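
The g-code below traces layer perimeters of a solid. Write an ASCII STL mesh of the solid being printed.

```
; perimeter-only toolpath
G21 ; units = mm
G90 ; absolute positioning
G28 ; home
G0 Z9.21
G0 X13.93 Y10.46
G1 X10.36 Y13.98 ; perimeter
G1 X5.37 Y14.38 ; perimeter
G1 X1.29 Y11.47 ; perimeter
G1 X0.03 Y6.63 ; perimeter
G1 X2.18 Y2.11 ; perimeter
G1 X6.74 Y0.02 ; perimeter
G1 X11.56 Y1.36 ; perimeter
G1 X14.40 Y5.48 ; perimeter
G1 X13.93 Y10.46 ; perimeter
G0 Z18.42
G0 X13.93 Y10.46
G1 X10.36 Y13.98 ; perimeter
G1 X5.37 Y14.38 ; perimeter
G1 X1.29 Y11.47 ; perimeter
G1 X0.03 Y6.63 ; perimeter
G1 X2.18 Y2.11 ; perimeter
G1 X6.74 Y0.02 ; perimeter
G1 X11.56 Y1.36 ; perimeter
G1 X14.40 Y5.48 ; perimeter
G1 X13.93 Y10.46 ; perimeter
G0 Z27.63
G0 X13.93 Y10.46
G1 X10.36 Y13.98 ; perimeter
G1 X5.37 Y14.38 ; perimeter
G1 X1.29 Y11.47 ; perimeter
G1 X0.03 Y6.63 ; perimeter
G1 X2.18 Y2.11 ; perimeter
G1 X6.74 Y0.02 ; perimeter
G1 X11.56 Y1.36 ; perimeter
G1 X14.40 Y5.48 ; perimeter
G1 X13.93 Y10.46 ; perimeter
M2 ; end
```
solid part
  facet normal 0.0000 0.0000 -1.0000
    outer loop
      vertex 5.37 14.38 0.00
      vertex 10.36 13.98 0.00
      vertex 13.93 10.46 0.00
    endloop
  endfacet
  facet normal 0.0000 0.0000 -1.0000
    outer loop
      vertex 1.29 11.47 0.00
      vertex 5.37 14.38 0.00
      vertex 13.93 10.46 0.00
    endloop
  endfacet
  facet normal 0.0000 0.0000 -1.0000
    outer loop
      vertex 0.03 6.63 0.00
      vertex 1.29 11.47 0.00
      vertex 13.93 10.46 0.00
    endloop
  endfacet
  facet normal 0.0000 0.0000 -1.0000
    outer loop
      vertex 2.18 2.11 0.00
      vertex 0.03 6.63 0.00
      vertex 13.93 10.46 0.00
    endloop
  endfacet
  facet normal 0.0000 0.0000 -1.0000
    outer loop
      vertex 6.74 0.02 0.00
      vertex 2.18 2.11 0.00
      vertex 13.93 10.46 0.00
    endloop
  endfacet
  facet normal 0.0000 0.0000 -1.0000
    outer loop
      vertex 11.56 1.36 0.00
      vertex 6.74 0.02 0.00
      vertex 13.93 10.46 0.00
    endloop
  endfacet
  facet normal 0.0000 0.0000 -1.0000
    outer loop
      vertex 14.40 5.48 0.00
      vertex 11.56 1.36 0.00
      vertex 13.93 10.46 0.00
    endloop
  endfacet
  facet normal 0.0000 0.0000 1.0000
    outer loop
      vertex 13.93 10.46 27.63
      vertex 10.36 13.98 27.63
      vertex 5.37 14.38 27.63
    endloop
  endfacet
  facet normal 0.0000 0.0000 1.0000
    outer loop
      vertex 13.93 10.46 27.63
      vertex 5.37 14.38 27.63
      vertex 1.29 11.47 27.63
    endloop
  endfacet
  facet normal 0.0000 0.0000 1.0000
    outer loop
      vertex 13.93 10.46 27.63
      vertex 1.29 11.47 27.63
      vertex 0.03 6.63 27.63
    endloop
  endfacet
  facet normal 0.0000 0.0000 1.0000
    outer loop
      vertex 13.93 10.46 27.63
      vertex 0.03 6.63 27.63
      vertex 2.18 2.11 27.63
    endloop
  endfacet
  facet normal 0.0000 0.0000 1.0000
    outer loop
      vertex 13.93 10.46 27.63
      vertex 2.18 2.11 27.63
      vertex 6.74 0.02 27.63
    endloop
  endfacet
  facet normal 0.0000 0.0000 1.0000
    outer loop
      vertex 13.93 10.46 27.63
      vertex 6.74 0.02 27.63
      vertex 11.56 1.36 27.63
    endloop
  endfacet
  facet normal 0.0000 0.0000 1.0000
    outer loop
      vertex 13.93 10.46 27.63
      vertex 11.56 1.36 27.63
      vertex 14.40 5.48 27.63
    endloop
  endfacet
  facet normal 0.7021 0.7121 0.0000
    outer loop
      vertex 13.93 10.46 0.00
      vertex 10.36 13.98 0.00
      vertex 10.36 13.98 27.63
    endloop
  endfacet
  facet normal 0.7021 0.7121 0.0000
    outer loop
      vertex 13.93 10.46 0.00
      vertex 10.36 13.98 27.63
      vertex 13.93 10.46 27.63
    endloop
  endfacet
  facet normal 0.0799 0.9968 0.0000
    outer loop
      vertex 10.36 13.98 0.00
      vertex 5.37 14.38 0.00
      vertex 5.37 14.38 27.63
    endloop
  endfacet
  facet normal 0.0799 0.9968 0.0000
    outer loop
      vertex 10.36 13.98 0.00
      vertex 5.37 14.38 27.63
      vertex 10.36 13.98 27.63
    endloop
  endfacet
  facet normal -0.5807 0.8141 0.0000
    outer loop
      vertex 5.37 14.38 0.00
      vertex 1.29 11.47 0.00
      vertex 1.29 11.47 27.63
    endloop
  endfacet
  facet normal -0.5807 0.8141 0.0000
    outer loop
      vertex 5.37 14.38 0.00
      vertex 1.29 11.47 27.63
      vertex 5.37 14.38 27.63
    endloop
  endfacet
  facet normal -0.9677 0.2519 0.0000
    outer loop
      vertex 1.29 11.47 0.00
      vertex 0.03 6.63 0.00
      vertex 0.03 6.63 27.63
    endloop
  endfacet
  facet normal -0.9677 0.2519 0.0000
    outer loop
      vertex 1.29 11.47 0.00
      vertex 0.03 6.63 27.63
      vertex 1.29 11.47 27.63
    endloop
  endfacet
  facet normal -0.9030 -0.4295 0.0000
    outer loop
      vertex 0.03 6.63 0.00
      vertex 2.18 2.11 0.00
      vertex 2.18 2.11 27.63
    endloop
  endfacet
  facet normal -0.9030 -0.4295 0.0000
    outer loop
      vertex 0.03 6.63 0.00
      vertex 2.18 2.11 27.63
      vertex 0.03 6.63 27.63
    endloop
  endfacet
  facet normal -0.4167 -0.9091 0.0000
    outer loop
      vertex 2.18 2.11 0.00
      vertex 6.74 0.02 0.00
      vertex 6.74 0.02 27.63
    endloop
  endfacet
  facet normal -0.4167 -0.9091 0.0000
    outer loop
      vertex 2.18 2.11 0.00
      vertex 6.74 0.02 27.63
      vertex 2.18 2.11 27.63
    endloop
  endfacet
  facet normal 0.2679 -0.9635 0.0000
    outer loop
      vertex 6.74 0.02 0.00
      vertex 11.56 1.36 0.00
      vertex 11.56 1.36 27.63
    endloop
  endfacet
  facet normal 0.2679 -0.9635 0.0000
    outer loop
      vertex 6.74 0.02 0.00
      vertex 11.56 1.36 27.63
      vertex 6.74 0.02 27.63
    endloop
  endfacet
  facet normal 0.8233 -0.5675 0.0000
    outer loop
      vertex 11.56 1.36 0.00
      vertex 14.40 5.48 0.00
      vertex 14.40 5.48 27.63
    endloop
  endfacet
  facet normal 0.8233 -0.5675 0.0000
    outer loop
      vertex 11.56 1.36 0.00
      vertex 14.40 5.48 27.63
      vertex 11.56 1.36 27.63
    endloop
  endfacet
  facet normal 0.9956 0.0940 0.0000
    outer loop
      vertex 14.40 5.48 0.00
      vertex 13.93 10.46 0.00
      vertex 13.93 10.46 27.63
    endloop
  endfacet
  facet normal 0.9956 0.0940 0.0000
    outer loop
      vertex 14.40 5.48 0.00
      vertex 13.93 10.46 27.63
      vertex 14.40 5.48 27.63
    endloop
  endfacet
endsolid part

The G0 Z moves step by Δz≈9.21 mm. Every layer's G1 loop is the same polygon, so the solid is a straight extrusion of it from z=0 to z≈27.6. Closing with flat bottom and top caps and triangulating gives 32 facets — a regular 9-sided prism (a cylinder approximated with 9 flat sides), circumscribed radius ≈ 7.32 mm, height ≈ 27.6 mm.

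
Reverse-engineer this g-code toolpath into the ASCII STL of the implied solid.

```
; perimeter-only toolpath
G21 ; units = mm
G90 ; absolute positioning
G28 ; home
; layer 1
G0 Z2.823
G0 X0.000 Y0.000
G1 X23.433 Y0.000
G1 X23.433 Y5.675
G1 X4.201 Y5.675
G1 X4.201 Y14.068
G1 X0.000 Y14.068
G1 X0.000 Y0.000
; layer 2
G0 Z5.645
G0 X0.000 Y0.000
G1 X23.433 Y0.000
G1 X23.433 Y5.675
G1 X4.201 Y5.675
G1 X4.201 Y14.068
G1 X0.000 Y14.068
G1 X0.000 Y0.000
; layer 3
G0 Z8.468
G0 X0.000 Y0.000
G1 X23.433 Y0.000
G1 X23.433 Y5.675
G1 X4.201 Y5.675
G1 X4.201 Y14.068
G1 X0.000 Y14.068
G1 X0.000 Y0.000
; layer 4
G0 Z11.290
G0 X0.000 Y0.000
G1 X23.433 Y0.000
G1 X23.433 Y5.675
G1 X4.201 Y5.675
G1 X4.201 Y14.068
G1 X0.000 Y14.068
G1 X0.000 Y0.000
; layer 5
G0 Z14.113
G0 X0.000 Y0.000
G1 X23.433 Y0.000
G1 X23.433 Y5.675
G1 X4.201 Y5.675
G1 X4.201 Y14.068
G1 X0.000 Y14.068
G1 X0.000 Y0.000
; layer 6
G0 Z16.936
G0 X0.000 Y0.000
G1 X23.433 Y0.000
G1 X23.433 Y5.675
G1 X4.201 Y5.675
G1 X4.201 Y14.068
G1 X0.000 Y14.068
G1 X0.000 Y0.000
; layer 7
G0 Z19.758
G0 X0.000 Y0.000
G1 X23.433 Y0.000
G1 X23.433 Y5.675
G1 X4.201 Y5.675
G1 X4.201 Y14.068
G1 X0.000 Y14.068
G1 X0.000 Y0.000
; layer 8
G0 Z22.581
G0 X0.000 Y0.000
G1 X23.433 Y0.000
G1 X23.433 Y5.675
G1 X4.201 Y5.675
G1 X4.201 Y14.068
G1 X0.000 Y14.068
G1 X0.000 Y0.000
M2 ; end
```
solid part
  facet normal 0.0000 0.0000 -1.0000
    outer loop
      vertex 23.433 5.675 0.000
      vertex 23.433 0.000 0.000
      vertex 0.000 0.000 0.000
    endloop
  endfacet
  facet normal 0.0000 0.0000 -1.0000
    outer loop
      vertex 4.201 5.675 0.000
      vertex 23.433 5.675 0.000
      vertex 0.000 0.000 0.000
    endloop
  endfacet
  facet normal 0.0000 0.0000 -1.0000
    outer loop
      vertex 4.201 14.068 0.000
      vertex 4.201 5.675 0.000
      vertex 0.000 0.000 0.000
    endloop
  endfacet
  facet normal 0.0000 0.0000 -1.0000
    outer loop
      vertex 0.000 14.068 0.000
      vertex 4.201 14.068 0.000
      vertex 0.000 0.000 0.000
    endloop
  endfacet
  facet normal 0.0000 0.0000 1.0000
    outer loop
      vertex 0.000 0.000 22.581
      vertex 23.433 0.000 22.581
      vertex 23.433 5.675 22.581
    endloop
  endfacet
  facet normal 0.0000 0.0000 1.0000
    outer loop
      vertex 0.000 0.000 22.581
      vertex 23.433 5.675 22.581
      vertex 4.201 5.675 22.581
    endloop
  endfacet
  facet normal 0.0000 0.0000 1.0000
    outer loop
      vertex 0.000 0.000 22.581
      vertex 4.201 5.675 22.581
      vertex 4.201 14.068 22.581
    endloop
  endfacet
  facet normal 0.0000 0.0000 1.0000
    outer loop
      vertex 0.000 0.000 22.581
      vertex 4.201 14.068 22.581
      vertex 0.000 14.068 22.581
    endloop
  endfacet
  facet normal 0.0000 -1.0000 0.0000
    outer loop
      vertex 0.000 0.000 0.000
      vertex 23.433 0.000 0.000
      vertex 23.433 0.000 22.581
    endloop
  endfacet
  facet normal 0.0000 -1.0000 0.0000
    outer loop
      vertex 0.000 0.000 0.000
      vertex 23.433 0.000 22.581
      vertex 0.000 0.000 22.581
    endloop
  endfacet
  facet normal 1.0000 0.0000 0.0000
    outer loop
      vertex 23.433 0.000 0.000
      vertex 23.433 5.675 0.000
      vertex 23.433 5.675 22.581
    endloop
  endfacet
  facet normal 1.0000 0.0000 0.0000
    outer loop
      vertex 23.433 0.000 0.000
      vertex 23.433 5.675 22.581
      vertex 23.433 0.000 22.581
    endloop
  endfacet
  facet normal 0.0000 1.0000 0.0000
    outer loop
      vertex 23.433 5.675 0.000
      vertex 4.201 5.675 0.000
      vertex 4.201 5.675 22.581
    endloop
  endfacet
  facet normal 0.0000 1.0000 0.0000
    outer loop
      vertex 23.433 5.675 0.000
      vertex 4.201 5.675 22.581
      vertex 23.433 5.675 22.581
    endloop
  endfacet
  facet normal 1.0000 0.0000 0.0000
    outer loop
      vertex 4.201 5.675 0.000
      vertex 4.201 14.068 0.000
      vertex 4.201 14.068 22.581
    endloop
  endfacet
  facet normal 1.0000 0.0000 0.0000
    outer loop
      vertex 4.201 5.675 0.000
      vertex 4.201 14.068 22.581
      vertex 4.201 5.675 22.581
    endloop
  endfacet
  facet normal 0.0000 1.0000 0.0000
    outer loop
      vertex 4.201 14.068 0.000
      vertex 0.000 14.068 0.000
      vertex 0.000 14.068 22.581
    endloop
  endfacet
  facet normal 0.0000 1.0000 0.0000
    outer loop
      vertex 4.201 14.068 0.000
      vertex 0.000 14.068 22.581
      vertex 4.201 14.068 22.581
    endloop
  endfacet
  facet normal -1.0000 0.0000 0.0000
    outer loop
      vertex 0.000 14.068 0.000
      vertex 0.000 0.000 0.000
      vertex 0.000 0.000 22.581
    endloop
  endfacet
  facet normal -1.0000 0.0000 0.0000
    outer loop
      vertex 0.000 14.068 0.000
      vertex 0.000 0.000 22.581
      vertex 0.000 14.068 22.581
    endloop
  endfacet
endsolid part

The G0 Z moves step by Δz≈2.823 mm. Every layer's G1 loop is the same polygon, so the solid is a straight extrusion of it from z=0 to z≈22.6. Closing with flat bottom and top caps and triangulating gives 20 facets — an L-shaped prism: outer 23.4 × 14.1 mm, arm thicknesses ≈ 5.67 mm (horizontal) and 4.2 mm (vertical), extruded 22.6 mm in z.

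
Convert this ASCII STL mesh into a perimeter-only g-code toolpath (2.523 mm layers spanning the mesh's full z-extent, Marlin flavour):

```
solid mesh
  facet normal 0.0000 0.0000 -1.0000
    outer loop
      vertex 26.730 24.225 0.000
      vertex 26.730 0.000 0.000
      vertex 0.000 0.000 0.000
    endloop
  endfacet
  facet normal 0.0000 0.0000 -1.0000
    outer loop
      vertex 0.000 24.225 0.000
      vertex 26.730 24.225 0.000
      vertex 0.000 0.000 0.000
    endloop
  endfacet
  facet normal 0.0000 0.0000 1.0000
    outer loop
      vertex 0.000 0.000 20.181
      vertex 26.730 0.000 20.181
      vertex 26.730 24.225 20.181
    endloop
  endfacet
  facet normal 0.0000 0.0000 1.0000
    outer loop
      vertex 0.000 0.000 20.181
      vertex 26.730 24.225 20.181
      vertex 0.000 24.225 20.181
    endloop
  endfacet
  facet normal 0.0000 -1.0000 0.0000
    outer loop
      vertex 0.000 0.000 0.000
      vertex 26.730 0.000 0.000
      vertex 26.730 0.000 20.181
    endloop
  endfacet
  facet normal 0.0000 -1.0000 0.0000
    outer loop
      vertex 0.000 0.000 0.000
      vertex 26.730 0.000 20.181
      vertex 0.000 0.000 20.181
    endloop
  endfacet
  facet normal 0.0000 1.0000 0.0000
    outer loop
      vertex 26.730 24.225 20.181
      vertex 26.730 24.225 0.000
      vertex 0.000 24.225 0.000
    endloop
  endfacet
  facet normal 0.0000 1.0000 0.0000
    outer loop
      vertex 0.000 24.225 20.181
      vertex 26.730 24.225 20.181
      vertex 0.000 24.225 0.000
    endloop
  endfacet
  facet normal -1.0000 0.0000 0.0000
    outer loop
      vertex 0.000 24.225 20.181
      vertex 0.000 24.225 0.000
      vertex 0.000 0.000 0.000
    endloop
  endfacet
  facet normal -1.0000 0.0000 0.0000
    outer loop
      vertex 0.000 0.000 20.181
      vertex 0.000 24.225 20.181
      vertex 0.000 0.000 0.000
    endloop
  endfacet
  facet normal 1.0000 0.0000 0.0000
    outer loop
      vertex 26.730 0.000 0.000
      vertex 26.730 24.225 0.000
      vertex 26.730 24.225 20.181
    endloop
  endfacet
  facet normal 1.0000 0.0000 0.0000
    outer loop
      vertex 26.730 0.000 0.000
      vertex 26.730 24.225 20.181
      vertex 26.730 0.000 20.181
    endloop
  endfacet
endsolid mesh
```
; perimeter-only toolpath
G21 ; units = mm
G90 ; absolute positioning
G28 ; home
; layer 1
G0 Z2.523
G0 X0.000 Y0.000
G1 X26.730 Y0.000
G1 X26.730 Y24.225
G1 X0.000 Y24.225
G1 X0.000 Y0.000
; layer 2
G0 Z5.045
G0 X0.000 Y0.000
G1 X26.730 Y0.000
G1 X26.730 Y24.225
G1 X0.000 Y24.225
G1 X0.000 Y0.000
; layer 3
G0 Z7.568
G0 X0.000 Y0.000
G1 X26.730 Y0.000
G1 X26.730 Y24.225
G1 X0.000 Y24.225
G1 X0.000 Y0.000
; layer 4
G0 Z10.091
G0 X0.000 Y0.000
G1 X26.730 Y0.000
G1 X26.730 Y24.225
G1 X0.000 Y24.225
G1 X0.000 Y0.000
; layer 5
G0 Z12.613
G0 X0.000 Y0.000
G1 X26.730 Y0.000
G1 X26.730 Y24.225
G1 X0.000 Y24.225
G1 X0.000 Y0.000
; layer 6
G0 Z15.136
G0 X0.000 Y0.000
G1 X26.730 Y0.000
G1 X26.730 Y24.225
G1 X0.000 Y24.225
G1 X0.000 Y0.000
; layer 7
G0 Z17.658
G0 X0.000 Y0.000
G1 X26.730 Y0.000
G1 X26.730 Y24.225
G1 X0.000 Y24.225
G1 X0.000 Y0.000
; layer 8
G0 Z20.181
G0 X0.000 Y0.000
G1 X26.730 Y0.000
G1 X26.730 Y24.225
G1 X0.000 Y24.225
G1 X0.000 Y0.000
M2 ; end

The solid is a rectangular box, roughly 26.7 × 24.2 mm footprint and 20.2 mm tall. Slicing at Δz = 2.523 mm — 8 equal slices spanning the solid's height, so layer i sits at z = i·h/8 — gives 8 non-empty perimeters. Each is a 4-segment closed polygon; G0 lifts to the layer z and rapids to the start vertex, then G1 traces the edges.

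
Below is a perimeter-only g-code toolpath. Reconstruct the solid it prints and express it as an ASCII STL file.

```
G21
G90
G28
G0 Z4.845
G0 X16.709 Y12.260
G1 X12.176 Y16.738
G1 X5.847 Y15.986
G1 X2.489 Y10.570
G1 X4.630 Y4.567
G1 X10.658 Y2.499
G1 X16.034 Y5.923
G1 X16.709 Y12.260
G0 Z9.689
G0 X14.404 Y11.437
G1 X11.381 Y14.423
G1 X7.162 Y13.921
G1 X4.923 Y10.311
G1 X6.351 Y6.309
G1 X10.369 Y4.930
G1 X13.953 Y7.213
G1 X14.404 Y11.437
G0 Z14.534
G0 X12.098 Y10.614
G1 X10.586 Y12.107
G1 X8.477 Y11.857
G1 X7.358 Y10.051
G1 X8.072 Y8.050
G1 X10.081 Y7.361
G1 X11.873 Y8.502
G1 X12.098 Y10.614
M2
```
solid part
  facet normal 0.0000 0.0000 -1.0000
    outer loop
      vertex 4.532 18.051 0.000
      vertex 12.970 19.054 0.000
      vertex 19.015 13.082 0.000
    endloop
  endfacet
  facet normal 0.0000 0.0000 -1.0000
    outer loop
      vertex 0.055 10.829 0.000
      vertex 4.532 18.051 0.000
      vertex 19.015 13.082 0.000
    endloop
  endfacet
  facet normal 0.0000 0.0000 -1.0000
    outer loop
      vertex 2.910 2.826 0.000
      vertex 0.055 10.829 0.000
      vertex 19.015 13.082 0.000
    endloop
  endfacet
  facet normal 0.0000 0.0000 -1.0000
    outer loop
      vertex 10.947 0.068 0.000
      vertex 2.910 2.826 0.000
      vertex 19.015 13.082 0.000
    endloop
  endfacet
  facet normal 0.0000 0.0000 -1.0000
    outer loop
      vertex 18.115 4.633 0.000
      vertex 10.947 0.068 0.000
      vertex 19.015 13.082 0.000
    endloop
  endfacet
  facet normal 0.6396 0.6474 0.4144
    outer loop
      vertex 19.015 13.082 0.000
      vertex 12.970 19.054 0.000
      vertex 9.792 9.792 19.378
    endloop
  endfacet
  facet normal -0.1074 0.9038 0.4143
    outer loop
      vertex 12.970 19.054 0.000
      vertex 4.532 18.051 0.000
      vertex 9.792 9.792 19.378
    endloop
  endfacet
  facet normal -0.7735 0.4795 0.4143
    outer loop
      vertex 4.532 18.051 0.000
      vertex 0.055 10.829 0.000
      vertex 9.792 9.792 19.378
    endloop
  endfacet
  facet normal -0.8572 -0.3058 0.4144
    outer loop
      vertex 0.055 10.829 0.000
      vertex 2.910 2.826 0.000
      vertex 9.792 9.792 19.378
    endloop
  endfacet
  facet normal -0.2954 -0.8608 0.4144
    outer loop
      vertex 2.910 2.826 0.000
      vertex 10.947 0.068 0.000
      vertex 9.792 9.792 19.378
    endloop
  endfacet
  facet normal 0.4889 -0.7677 0.4144
    outer loop
      vertex 10.947 0.068 0.000
      vertex 18.115 4.633 0.000
      vertex 9.792 9.792 19.378
    endloop
  endfacet
  facet normal 0.9050 -0.0964 0.4144
    outer loop
      vertex 18.115 4.633 0.000
      vertex 19.015 13.082 0.000
      vertex 9.792 9.792 19.378
    endloop
  endfacet
endsolid part

The G0 Z moves step by Δz≈4.845 mm. The G1 loops shrink linearly with z, so the solid tapers from its base footprint up to z≈19.4. Closing with a flat bottom cap and the tapered top and triangulating gives 12 facets — a regular 7-sided pyramid, base circumscribed radius ≈ 9.79 mm, apex at z ≈ 19.4 mm.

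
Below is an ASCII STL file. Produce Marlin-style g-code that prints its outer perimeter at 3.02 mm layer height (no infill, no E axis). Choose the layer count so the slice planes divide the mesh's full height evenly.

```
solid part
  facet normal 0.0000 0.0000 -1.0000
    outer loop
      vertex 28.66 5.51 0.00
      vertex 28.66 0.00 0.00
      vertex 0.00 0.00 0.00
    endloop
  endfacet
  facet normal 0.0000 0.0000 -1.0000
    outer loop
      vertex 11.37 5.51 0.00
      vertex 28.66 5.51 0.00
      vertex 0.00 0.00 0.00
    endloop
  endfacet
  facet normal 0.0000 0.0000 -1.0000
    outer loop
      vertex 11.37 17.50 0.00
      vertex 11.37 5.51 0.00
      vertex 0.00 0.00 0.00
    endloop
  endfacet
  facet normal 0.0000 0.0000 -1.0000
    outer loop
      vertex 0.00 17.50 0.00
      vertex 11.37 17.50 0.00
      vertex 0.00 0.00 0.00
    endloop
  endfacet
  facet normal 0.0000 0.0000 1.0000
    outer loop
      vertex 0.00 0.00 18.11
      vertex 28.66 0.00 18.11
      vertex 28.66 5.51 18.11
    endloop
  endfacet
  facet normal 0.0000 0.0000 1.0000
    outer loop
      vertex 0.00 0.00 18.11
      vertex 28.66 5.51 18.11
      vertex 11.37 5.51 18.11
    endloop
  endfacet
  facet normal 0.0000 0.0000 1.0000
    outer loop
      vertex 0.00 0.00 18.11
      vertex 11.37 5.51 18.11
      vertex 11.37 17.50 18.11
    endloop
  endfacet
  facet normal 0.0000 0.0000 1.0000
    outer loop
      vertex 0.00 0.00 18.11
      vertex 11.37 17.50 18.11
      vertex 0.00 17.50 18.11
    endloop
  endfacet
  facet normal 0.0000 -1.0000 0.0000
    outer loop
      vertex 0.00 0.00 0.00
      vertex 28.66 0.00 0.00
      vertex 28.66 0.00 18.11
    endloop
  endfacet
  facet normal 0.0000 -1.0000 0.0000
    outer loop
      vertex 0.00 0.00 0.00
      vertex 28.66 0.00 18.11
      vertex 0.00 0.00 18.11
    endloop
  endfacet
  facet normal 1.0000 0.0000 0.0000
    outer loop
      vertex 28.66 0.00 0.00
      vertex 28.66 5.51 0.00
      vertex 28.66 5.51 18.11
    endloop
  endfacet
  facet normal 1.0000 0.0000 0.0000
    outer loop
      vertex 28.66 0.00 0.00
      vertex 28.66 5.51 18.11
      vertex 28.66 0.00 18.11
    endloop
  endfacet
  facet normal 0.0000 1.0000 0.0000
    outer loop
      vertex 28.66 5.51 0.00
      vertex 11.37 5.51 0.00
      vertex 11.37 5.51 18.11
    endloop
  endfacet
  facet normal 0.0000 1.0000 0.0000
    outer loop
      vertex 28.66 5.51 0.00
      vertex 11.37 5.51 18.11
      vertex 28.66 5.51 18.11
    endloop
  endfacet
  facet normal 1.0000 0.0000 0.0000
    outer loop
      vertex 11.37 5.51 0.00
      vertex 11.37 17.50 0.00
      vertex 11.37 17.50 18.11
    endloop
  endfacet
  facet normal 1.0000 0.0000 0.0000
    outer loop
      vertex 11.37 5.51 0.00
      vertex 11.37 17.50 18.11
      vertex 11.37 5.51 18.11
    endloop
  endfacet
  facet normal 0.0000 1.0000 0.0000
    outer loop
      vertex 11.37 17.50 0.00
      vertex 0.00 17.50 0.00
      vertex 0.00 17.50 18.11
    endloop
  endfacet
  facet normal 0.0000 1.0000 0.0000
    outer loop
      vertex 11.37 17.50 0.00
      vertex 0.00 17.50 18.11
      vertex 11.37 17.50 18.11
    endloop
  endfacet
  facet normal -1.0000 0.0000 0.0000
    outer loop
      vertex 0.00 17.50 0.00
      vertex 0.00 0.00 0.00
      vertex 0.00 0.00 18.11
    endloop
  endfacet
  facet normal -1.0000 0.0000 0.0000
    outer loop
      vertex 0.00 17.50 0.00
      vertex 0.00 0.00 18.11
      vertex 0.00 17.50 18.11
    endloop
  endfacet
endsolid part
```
; perimeter-only toolpath
G21 ; units = mm
G90 ; absolute positioning
G28 ; home
; layer 1
G0 Z3.02
G0 X0.00 Y0.00
G1 X28.66 Y0.00
G1 X28.66 Y5.51
G1 X11.37 Y5.51
G1 X11.37 Y17.50
G1 X0.00 Y17.50
G1 X0.00 Y0.00
; layer 2
G0 Z6.04
G0 X0.00 Y0.00
G1 X28.66 Y0.00
G1 X28.66 Y5.51
G1 X11.37 Y5.51
G1 X11.37 Y17.50
G1 X0.00 Y17.50
G1 X0.00 Y0.00
; layer 3
G0 Z9.05
G0 X0.00 Y0.00
G1 X28.66 Y0.00
G1 X28.66 Y5.51
G1 X11.37 Y5.51
G1 X11.37 Y17.50
G1 X0.00 Y17.50
G1 X0.00 Y0.00
; layer 4
G0 Z12.07
G0 X0.00 Y0.00
G1 X28.66 Y0.00
G1 X28.66 Y5.51
G1 X11.37 Y5.51
G1 X11.37 Y17.50
G1 X0.00 Y17.50
G1 X0.00 Y0.00
; layer 5
G0 Z15.09
G0 X0.00 Y0.00
G1 X28.66 Y0.00
G1 X28.66 Y5.51
G1 X11.37 Y5.51
G1 X11.37 Y17.50
G1 X0.00 Y17.50
G1 X0.00 Y0.00
; layer 6
G0 Z18.11
G0 X0.00 Y0.00
G1 X28.66 Y0.00
G1 X28.66 Y5.51
G1 X11.37 Y5.51
G1 X11.37 Y17.50
G1 X0.00 Y17.50
G1 X0.00 Y0.00
M2 ; end

The solid is an L-shaped prism: outer 28.7 × 17.5 mm, arm thicknesses ≈ 5.51 mm (horizontal) and 11.4 mm (vertical), extruded 18.1 mm in z. Slicing at Δz = 3.02 mm — 6 equal slices spanning the solid's height, so layer i sits at z = i·h/6 — gives 6 non-empty perimeters. Each is a 6-segment closed polygon; G0 lifts to the layer z and rapids to the start vertex, then G1 traces the edges.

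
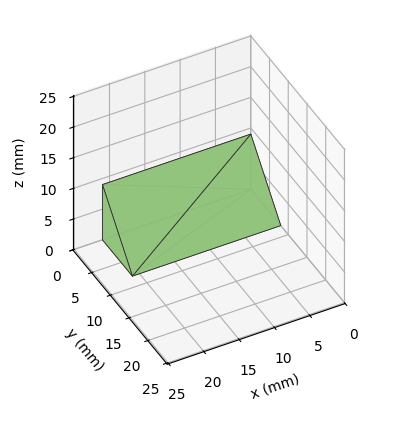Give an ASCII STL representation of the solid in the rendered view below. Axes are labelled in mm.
Reading the render: the shape is a wedge (ramp): 21 × 8 mm base, rising to 9 mm along the y=0 edge and sloping linearly to z=0 at y=8 (dimensions read to the nearest mm from the axis ticks). For the STL, each face is triangulated and given an outward normal.

solid part
  facet normal 0.0000 0.0000 -1.0000
    outer loop
      vertex 21.0 8.0 0.0
      vertex 21.0 0.0 0.0
      vertex 0.0 0.0 0.0
    endloop
  endfacet
  facet normal 0.0000 0.0000 -1.0000
    outer loop
      vertex 0.0 8.0 0.0
      vertex 21.0 8.0 0.0
      vertex 0.0 0.0 0.0
    endloop
  endfacet
  facet normal 0.0000 -1.0000 0.0000
    outer loop
      vertex 0.0 0.0 0.0
      vertex 21.0 0.0 0.0
      vertex 21.0 0.0 9.0
    endloop
  endfacet
  facet normal 0.0000 -1.0000 0.0000
    outer loop
      vertex 0.0 0.0 0.0
      vertex 21.0 0.0 9.0
      vertex 0.0 0.0 9.0
    endloop
  endfacet
  facet normal 0.0000 0.7474 0.6644
    outer loop
      vertex 0.0 0.0 9.0
      vertex 21.0 0.0 9.0
      vertex 21.0 8.0 0.0
    endloop
  endfacet
  facet normal 0.0000 0.7474 0.6644
    outer loop
      vertex 0.0 0.0 9.0
      vertex 21.0 8.0 0.0
      vertex 0.0 8.0 0.0
    endloop
  endfacet
  facet normal -1.0000 0.0000 0.0000
    outer loop
      vertex 0.0 0.0 9.0
      vertex 0.0 8.0 0.0
      vertex 0.0 0.0 0.0
    endloop
  endfacet
  facet normal 1.0000 0.0000 0.0000
    outer loop
      vertex 21.0 0.0 0.0
      vertex 21.0 8.0 0.0
      vertex 21.0 0.0 9.0
    endloop
  endfacet
endsolid part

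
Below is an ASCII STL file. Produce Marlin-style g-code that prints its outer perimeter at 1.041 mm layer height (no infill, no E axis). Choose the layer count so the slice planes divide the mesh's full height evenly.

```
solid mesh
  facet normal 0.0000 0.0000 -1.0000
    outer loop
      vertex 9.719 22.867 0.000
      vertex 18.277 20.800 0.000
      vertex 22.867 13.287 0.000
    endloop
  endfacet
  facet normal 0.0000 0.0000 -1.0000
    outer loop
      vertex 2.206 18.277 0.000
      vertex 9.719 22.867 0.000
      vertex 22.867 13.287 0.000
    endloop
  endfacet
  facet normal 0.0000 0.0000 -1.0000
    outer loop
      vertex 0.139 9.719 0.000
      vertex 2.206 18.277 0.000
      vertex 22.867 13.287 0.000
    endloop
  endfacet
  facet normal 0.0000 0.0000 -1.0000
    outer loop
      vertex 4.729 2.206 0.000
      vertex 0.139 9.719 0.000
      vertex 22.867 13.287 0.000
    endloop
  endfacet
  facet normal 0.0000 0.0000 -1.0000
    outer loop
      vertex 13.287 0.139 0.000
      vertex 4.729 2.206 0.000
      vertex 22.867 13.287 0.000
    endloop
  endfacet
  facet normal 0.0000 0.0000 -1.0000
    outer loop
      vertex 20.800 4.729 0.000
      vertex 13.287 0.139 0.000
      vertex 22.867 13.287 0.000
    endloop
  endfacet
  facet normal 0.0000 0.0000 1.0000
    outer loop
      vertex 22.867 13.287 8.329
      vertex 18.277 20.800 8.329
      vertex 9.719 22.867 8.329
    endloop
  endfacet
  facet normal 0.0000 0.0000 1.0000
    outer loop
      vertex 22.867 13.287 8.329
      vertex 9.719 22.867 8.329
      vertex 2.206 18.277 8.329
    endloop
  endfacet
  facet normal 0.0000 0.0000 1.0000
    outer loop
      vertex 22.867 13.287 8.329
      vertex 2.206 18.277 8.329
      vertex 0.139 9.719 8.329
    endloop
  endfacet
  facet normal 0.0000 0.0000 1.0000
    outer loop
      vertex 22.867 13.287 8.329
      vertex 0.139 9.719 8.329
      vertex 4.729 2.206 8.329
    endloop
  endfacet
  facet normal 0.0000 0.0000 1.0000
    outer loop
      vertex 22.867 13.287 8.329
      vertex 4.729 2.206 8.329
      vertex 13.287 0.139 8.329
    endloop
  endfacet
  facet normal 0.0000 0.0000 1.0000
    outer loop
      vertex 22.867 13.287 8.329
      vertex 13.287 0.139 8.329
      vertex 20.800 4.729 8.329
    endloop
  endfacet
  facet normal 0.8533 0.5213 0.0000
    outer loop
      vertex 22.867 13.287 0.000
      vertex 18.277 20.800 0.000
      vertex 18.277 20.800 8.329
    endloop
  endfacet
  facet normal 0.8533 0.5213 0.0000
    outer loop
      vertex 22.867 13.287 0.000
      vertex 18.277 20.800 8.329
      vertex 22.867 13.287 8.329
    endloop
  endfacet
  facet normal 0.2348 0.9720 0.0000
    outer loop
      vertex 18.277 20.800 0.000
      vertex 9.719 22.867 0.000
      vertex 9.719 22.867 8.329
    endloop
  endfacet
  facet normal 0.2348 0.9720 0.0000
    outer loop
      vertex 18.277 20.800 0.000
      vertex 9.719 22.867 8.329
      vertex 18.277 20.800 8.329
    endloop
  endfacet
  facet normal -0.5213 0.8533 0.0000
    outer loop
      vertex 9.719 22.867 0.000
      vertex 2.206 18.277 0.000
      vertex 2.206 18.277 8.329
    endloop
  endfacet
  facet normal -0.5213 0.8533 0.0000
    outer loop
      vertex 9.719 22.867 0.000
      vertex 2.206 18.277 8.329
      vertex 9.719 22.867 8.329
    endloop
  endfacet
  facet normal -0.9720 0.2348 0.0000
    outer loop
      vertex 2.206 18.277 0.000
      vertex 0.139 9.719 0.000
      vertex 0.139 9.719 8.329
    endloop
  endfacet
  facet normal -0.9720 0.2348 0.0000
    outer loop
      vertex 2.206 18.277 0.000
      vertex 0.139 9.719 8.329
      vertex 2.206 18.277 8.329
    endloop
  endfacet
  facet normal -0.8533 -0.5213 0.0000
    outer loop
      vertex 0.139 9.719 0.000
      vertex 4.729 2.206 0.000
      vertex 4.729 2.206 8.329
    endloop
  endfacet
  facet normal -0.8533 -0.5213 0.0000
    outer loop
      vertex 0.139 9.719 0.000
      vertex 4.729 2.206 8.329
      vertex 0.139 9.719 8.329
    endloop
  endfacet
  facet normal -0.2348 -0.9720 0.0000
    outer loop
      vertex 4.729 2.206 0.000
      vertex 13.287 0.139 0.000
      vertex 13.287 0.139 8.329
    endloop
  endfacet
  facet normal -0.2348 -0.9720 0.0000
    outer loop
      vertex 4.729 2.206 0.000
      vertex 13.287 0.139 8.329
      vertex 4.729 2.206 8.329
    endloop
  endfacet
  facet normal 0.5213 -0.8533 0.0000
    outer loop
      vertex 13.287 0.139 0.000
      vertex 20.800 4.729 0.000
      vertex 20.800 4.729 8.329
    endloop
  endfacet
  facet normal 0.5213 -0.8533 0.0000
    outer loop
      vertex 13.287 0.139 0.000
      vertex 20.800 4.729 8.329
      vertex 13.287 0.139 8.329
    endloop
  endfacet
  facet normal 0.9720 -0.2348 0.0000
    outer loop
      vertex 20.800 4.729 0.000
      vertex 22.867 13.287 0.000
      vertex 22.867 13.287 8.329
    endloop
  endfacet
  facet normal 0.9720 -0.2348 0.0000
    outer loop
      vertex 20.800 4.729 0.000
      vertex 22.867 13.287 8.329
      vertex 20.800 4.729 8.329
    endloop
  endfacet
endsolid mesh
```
; perimeter-only toolpath
G21 ; units = mm
G90 ; absolute positioning
G28 ; home
; layer 1
G0 Z1.041
G0 X22.867 Y13.287
G1 X18.277 Y20.800
G1 X9.719 Y22.867
G1 X2.206 Y18.277
G1 X0.139 Y9.719
G1 X4.729 Y2.206
G1 X13.287 Y0.139
G1 X20.800 Y4.729
G1 X22.867 Y13.287
; layer 2
G0 Z2.082
G0 X22.867 Y13.287
G1 X18.277 Y20.800
G1 X9.719 Y22.867
G1 X2.206 Y18.277
G1 X0.139 Y9.719
G1 X4.729 Y2.206
G1 X13.287 Y0.139
G1 X20.800 Y4.729
G1 X22.867 Y13.287
; layer 3
G0 Z3.123
G0 X22.867 Y13.287
G1 X18.277 Y20.800
G1 X9.719 Y22.867
G1 X2.206 Y18.277
G1 X0.139 Y9.719
G1 X4.729 Y2.206
G1 X13.287 Y0.139
G1 X20.800 Y4.729
G1 X22.867 Y13.287
; layer 4
G0 Z4.165
G0 X22.867 Y13.287
G1 X18.277 Y20.800
G1 X9.719 Y22.867
G1 X2.206 Y18.277
G1 X0.139 Y9.719
G1 X4.729 Y2.206
G1 X13.287 Y0.139
G1 X20.800 Y4.729
G1 X22.867 Y13.287
; layer 5
G0 Z5.206
G0 X22.867 Y13.287
G1 X18.277 Y20.800
G1 X9.719 Y22.867
G1 X2.206 Y18.277
G1 X0.139 Y9.719
G1 X4.729 Y2.206
G1 X13.287 Y0.139
G1 X20.800 Y4.729
G1 X22.867 Y13.287
; layer 6
G0 Z6.247
G0 X22.867 Y13.287
G1 X18.277 Y20.800
G1 X9.719 Y22.867
G1 X2.206 Y18.277
G1 X0.139 Y9.719
G1 X4.729 Y2.206
G1 X13.287 Y0.139
G1 X20.800 Y4.729
G1 X22.867 Y13.287
; layer 7
G0 Z7.288
G0 X22.867 Y13.287
G1 X18.277 Y20.800
G1 X9.719 Y22.867
G1 X2.206 Y18.277
G1 X0.139 Y9.719
G1 X4.729 Y2.206
G1 X13.287 Y0.139
G1 X20.800 Y4.729
G1 X22.867 Y13.287
; layer 8
G0 Z8.329
G0 X22.867 Y13.287
G1 X18.277 Y20.800
G1 X9.719 Y22.867
G1 X2.206 Y18.277
G1 X0.139 Y9.719
G1 X4.729 Y2.206
G1 X13.287 Y0.139
G1 X20.800 Y4.729
G1 X22.867 Y13.287
M2 ; end

The solid is a regular 8-sided prism (a cylinder approximated with 8 flat sides), circumscribed radius ≈ 11.5 mm, height ≈ 8.33 mm. Slicing at Δz = 1.041 mm — 8 equal slices spanning the solid's height, so layer i sits at z = i·h/8 — gives 8 non-empty perimeters. Each is a 8-segment closed polygon; G0 lifts to the layer z and rapids to the start vertex, then G1 traces the edges.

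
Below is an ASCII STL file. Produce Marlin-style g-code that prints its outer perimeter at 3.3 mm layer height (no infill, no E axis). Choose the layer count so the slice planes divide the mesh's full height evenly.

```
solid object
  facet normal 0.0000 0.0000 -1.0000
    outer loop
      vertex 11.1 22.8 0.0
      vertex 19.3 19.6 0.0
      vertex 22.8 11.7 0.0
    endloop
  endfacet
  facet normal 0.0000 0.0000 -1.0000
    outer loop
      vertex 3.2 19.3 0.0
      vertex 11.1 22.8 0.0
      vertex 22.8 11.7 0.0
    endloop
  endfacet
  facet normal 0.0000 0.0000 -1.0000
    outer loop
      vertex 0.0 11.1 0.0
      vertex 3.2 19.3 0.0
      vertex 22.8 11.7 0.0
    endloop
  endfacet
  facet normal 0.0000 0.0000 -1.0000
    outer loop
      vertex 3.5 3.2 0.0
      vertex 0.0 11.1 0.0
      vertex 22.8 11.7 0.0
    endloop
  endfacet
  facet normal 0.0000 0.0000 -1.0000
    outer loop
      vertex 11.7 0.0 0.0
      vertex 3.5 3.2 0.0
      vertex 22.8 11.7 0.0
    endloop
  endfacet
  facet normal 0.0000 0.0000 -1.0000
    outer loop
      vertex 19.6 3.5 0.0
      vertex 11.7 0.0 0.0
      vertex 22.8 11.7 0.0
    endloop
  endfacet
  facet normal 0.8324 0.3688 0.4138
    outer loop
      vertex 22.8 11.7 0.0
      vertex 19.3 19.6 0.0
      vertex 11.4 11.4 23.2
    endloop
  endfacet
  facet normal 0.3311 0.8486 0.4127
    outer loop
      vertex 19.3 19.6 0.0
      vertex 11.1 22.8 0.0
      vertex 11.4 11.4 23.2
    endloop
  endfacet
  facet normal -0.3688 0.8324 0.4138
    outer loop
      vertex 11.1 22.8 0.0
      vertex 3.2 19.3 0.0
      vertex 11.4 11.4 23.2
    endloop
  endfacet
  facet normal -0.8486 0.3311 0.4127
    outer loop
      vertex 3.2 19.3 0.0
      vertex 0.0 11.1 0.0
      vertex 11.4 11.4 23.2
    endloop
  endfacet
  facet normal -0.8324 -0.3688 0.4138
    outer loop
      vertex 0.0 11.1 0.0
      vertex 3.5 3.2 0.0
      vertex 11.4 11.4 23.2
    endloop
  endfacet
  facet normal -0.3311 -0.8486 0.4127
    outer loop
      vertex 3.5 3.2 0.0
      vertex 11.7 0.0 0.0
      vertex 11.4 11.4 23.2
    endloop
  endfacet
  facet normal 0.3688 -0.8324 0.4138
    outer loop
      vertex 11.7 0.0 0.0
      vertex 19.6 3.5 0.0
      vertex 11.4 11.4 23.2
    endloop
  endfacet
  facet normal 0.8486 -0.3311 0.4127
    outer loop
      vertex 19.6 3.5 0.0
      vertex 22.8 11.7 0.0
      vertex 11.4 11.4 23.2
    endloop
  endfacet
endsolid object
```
; perimeter-only toolpath
G21 ; units = mm
G90 ; absolute positioning
G28 ; home
; layer 1
G0 Z3.3
G0 X21.2 Y11.7
G1 X18.2 Y18.4
G1 X11.1 Y21.2
G1 X4.4 Y18.2
G1 X1.6 Y11.1
G1 X4.6 Y4.4
G1 X11.7 Y1.6
G1 X18.4 Y4.6
G1 X21.2 Y11.7
; layer 2
G0 Z6.6
G0 X19.5 Y11.6
G1 X17.0 Y17.3
G1 X11.2 Y19.5
G1 X5.5 Y17.0
G1 X3.3 Y11.2
G1 X5.8 Y5.5
G1 X11.6 Y3.3
G1 X17.3 Y5.8
G1 X19.5 Y11.6
; layer 3
G0 Z9.9
G0 X17.9 Y11.6
G1 X15.9 Y16.1
G1 X11.2 Y17.9
G1 X6.7 Y15.9
G1 X4.9 Y11.2
G1 X6.9 Y6.7
G1 X11.6 Y4.9
G1 X16.1 Y6.9
G1 X17.9 Y11.6
; layer 4
G0 Z13.3
G0 X16.3 Y11.5
G1 X14.8 Y14.9
G1 X11.3 Y16.3
G1 X7.9 Y14.8
G1 X6.5 Y11.3
G1 X8.0 Y7.9
G1 X11.5 Y6.5
G1 X14.9 Y8.0
G1 X16.3 Y11.5
; layer 5
G0 Z16.6
G0 X14.7 Y11.5
G1 X13.7 Y13.7
G1 X11.3 Y14.7
G1 X9.1 Y13.7
G1 X8.1 Y11.3
G1 X9.1 Y9.1
G1 X11.5 Y8.1
G1 X13.7 Y9.1
G1 X14.7 Y11.5
; layer 6
G0 Z19.9
G0 X13.0 Y11.4
G1 X12.5 Y12.6
G1 X11.4 Y13.0
G1 X10.2 Y12.5
G1 X9.8 Y11.4
G1 X10.3 Y10.2
G1 X11.4 Y9.8
G1 X12.6 Y10.3
G1 X13.0 Y11.4
M2 ; end

The solid is a regular 8-sided pyramid, base circumscribed radius ≈ 11.4 mm, apex at z ≈ 23.2 mm. Slicing at Δz = 3.3 mm — 7 equal slices spanning the solid's height, so layer i sits at z = i·h/7 — gives 6 non-empty perimeters. Each is a 8-segment closed polygon; G0 lifts to the layer z and rapids to the start vertex, then G1 traces the edges. The cross-section shrinks linearly with z (the slice at the apex is degenerate and omitted).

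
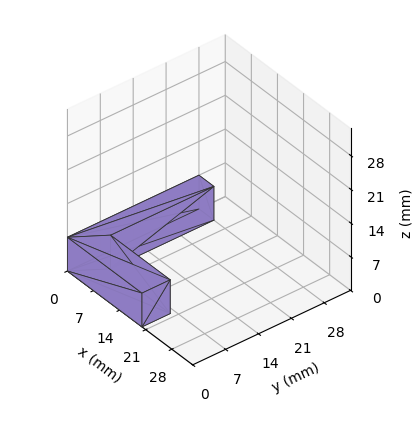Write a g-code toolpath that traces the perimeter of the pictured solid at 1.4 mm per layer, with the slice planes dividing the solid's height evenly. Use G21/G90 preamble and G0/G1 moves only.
Reading the render: the shape is an L-shaped prism: outer 20 × 28 mm, arm thicknesses ≈ 6 mm (horizontal) and 4 mm (vertical), extruded 7 mm in z (dimensions read to the nearest mm from the axis ticks). For the g-code, the solid's height is divided into equal slices at the stated Δz and each level perimeter traced with G1 moves after a G0 lift.

; perimeter-only toolpath
G21 ; units = mm
G90 ; absolute positioning
G28 ; home
; layer 1
G0 Z1.4
G0 X0.0 Y0.0
G1 X20.0 Y0.0
G1 X20.0 Y6.0
G1 X4.0 Y6.0
G1 X4.0 Y28.0
G1 X0.0 Y28.0
G1 X0.0 Y0.0
; layer 2
G0 Z2.8
G0 X0.0 Y0.0
G1 X20.0 Y0.0
G1 X20.0 Y6.0
G1 X4.0 Y6.0
G1 X4.0 Y28.0
G1 X0.0 Y28.0
G1 X0.0 Y0.0
; layer 3
G0 Z4.2
G0 X0.0 Y0.0
G1 X20.0 Y0.0
G1 X20.0 Y6.0
G1 X4.0 Y6.0
G1 X4.0 Y28.0
G1 X0.0 Y28.0
G1 X0.0 Y0.0
; layer 4
G0 Z5.6
G0 X0.0 Y0.0
G1 X20.0 Y0.0
G1 X20.0 Y6.0
G1 X4.0 Y6.0
G1 X4.0 Y28.0
G1 X0.0 Y28.0
G1 X0.0 Y0.0
; layer 5
G0 Z7.0
G0 X0.0 Y0.0
G1 X20.0 Y0.0
G1 X20.0 Y6.0
G1 X4.0 Y6.0
G1 X4.0 Y28.0
G1 X0.0 Y28.0
G1 X0.0 Y0.0
M2 ; end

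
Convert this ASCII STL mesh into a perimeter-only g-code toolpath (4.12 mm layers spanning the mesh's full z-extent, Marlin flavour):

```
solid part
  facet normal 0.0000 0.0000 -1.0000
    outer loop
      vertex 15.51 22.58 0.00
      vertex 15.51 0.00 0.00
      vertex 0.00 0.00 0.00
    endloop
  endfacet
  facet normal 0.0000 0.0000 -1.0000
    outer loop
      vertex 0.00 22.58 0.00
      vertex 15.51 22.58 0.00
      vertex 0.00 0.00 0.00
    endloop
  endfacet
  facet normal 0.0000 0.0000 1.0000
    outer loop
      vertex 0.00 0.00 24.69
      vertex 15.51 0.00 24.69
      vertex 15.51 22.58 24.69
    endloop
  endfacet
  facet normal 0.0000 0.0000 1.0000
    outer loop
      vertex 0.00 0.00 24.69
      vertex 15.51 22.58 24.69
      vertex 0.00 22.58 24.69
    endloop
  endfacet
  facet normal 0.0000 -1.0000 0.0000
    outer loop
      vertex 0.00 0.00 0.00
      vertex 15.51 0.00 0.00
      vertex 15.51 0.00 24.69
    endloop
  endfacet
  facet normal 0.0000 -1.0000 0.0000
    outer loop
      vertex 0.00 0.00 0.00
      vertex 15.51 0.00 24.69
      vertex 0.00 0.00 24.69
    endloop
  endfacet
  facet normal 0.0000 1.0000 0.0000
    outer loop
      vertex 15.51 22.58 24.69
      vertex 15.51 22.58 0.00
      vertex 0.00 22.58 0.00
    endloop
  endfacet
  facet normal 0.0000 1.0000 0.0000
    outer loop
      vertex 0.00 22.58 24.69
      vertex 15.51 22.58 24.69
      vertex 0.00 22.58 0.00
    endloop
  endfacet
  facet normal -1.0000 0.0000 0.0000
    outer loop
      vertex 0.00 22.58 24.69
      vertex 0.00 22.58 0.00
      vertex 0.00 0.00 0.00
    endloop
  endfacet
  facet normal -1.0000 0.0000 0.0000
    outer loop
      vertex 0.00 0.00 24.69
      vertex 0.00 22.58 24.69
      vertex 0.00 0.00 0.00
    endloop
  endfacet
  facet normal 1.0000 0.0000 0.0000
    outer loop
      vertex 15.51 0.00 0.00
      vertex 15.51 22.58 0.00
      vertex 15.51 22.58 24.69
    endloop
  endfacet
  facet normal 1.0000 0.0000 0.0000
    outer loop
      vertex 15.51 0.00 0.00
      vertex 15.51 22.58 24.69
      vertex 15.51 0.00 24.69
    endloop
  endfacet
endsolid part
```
; perimeter-only toolpath
G21 ; units = mm
G90 ; absolute positioning
G28 ; home
; layer 1
G0 Z4.12
G0 X0.00 Y0.00
G1 X15.51 Y0.00
G1 X15.51 Y22.58
G1 X0.00 Y22.58
G1 X0.00 Y0.00
; layer 2
G0 Z8.23
G0 X0.00 Y0.00
G1 X15.51 Y0.00
G1 X15.51 Y22.58
G1 X0.00 Y22.58
G1 X0.00 Y0.00
; layer 3
G0 Z12.35
G0 X0.00 Y0.00
G1 X15.51 Y0.00
G1 X15.51 Y22.58
G1 X0.00 Y22.58
G1 X0.00 Y0.00
; layer 4
G0 Z16.46
G0 X0.00 Y0.00
G1 X15.51 Y0.00
G1 X15.51 Y22.58
G1 X0.00 Y22.58
G1 X0.00 Y0.00
; layer 5
G0 Z20.58
G0 X0.00 Y0.00
G1 X15.51 Y0.00
G1 X15.51 Y22.58
G1 X0.00 Y22.58
G1 X0.00 Y0.00
; layer 6
G0 Z24.69
G0 X0.00 Y0.00
G1 X15.51 Y0.00
G1 X15.51 Y22.58
G1 X0.00 Y22.58
G1 X0.00 Y0.00
M2 ; end

The solid is a rectangular box, roughly 15.5 × 22.6 mm footprint and 24.7 mm tall. Slicing at Δz = 4.12 mm — 6 equal slices spanning the solid's height, so layer i sits at z = i·h/6 — gives 6 non-empty perimeters. Each is a 4-segment closed polygon; G0 lifts to the layer z and rapids to the start vertex, then G1 traces the edges.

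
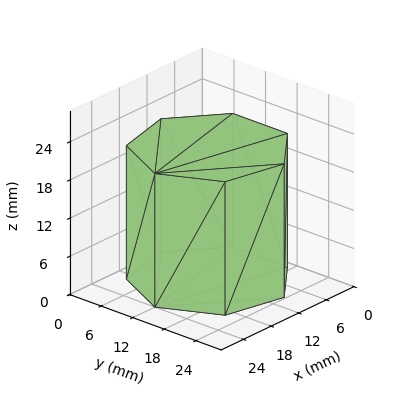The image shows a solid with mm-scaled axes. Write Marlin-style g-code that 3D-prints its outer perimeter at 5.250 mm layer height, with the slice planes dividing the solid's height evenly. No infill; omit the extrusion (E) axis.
Reading the render: the shape is a regular 7-sided prism (a cylinder approximated with 7 flat sides), circumscribed radius ≈ 12 mm, height ≈ 21 mm (dimensions read to the nearest mm from the axis ticks). For the g-code, the solid's height is divided into equal slices at the stated Δz and each level perimeter traced with G1 moves after a G0 lift.

; perimeter-only toolpath
G21 ; units = mm
G90 ; absolute positioning
G28 ; home
; layer 1
G0 Z5.250
G0 X24.000 Y12.000
G1 X19.482 Y21.382
G1 X9.330 Y23.699
G1 X1.188 Y17.207
G1 X1.188 Y6.793
G1 X9.330 Y0.301
G1 X19.482 Y2.618
G1 X24.000 Y12.000
; layer 2
G0 Z10.500
G0 X24.000 Y12.000
G1 X19.482 Y21.382
G1 X9.330 Y23.699
G1 X1.188 Y17.207
G1 X1.188 Y6.793
G1 X9.330 Y0.301
G1 X19.482 Y2.618
G1 X24.000 Y12.000
; layer 3
G0 Z15.750
G0 X24.000 Y12.000
G1 X19.482 Y21.382
G1 X9.330 Y23.699
G1 X1.188 Y17.207
G1 X1.188 Y6.793
G1 X9.330 Y0.301
G1 X19.482 Y2.618
G1 X24.000 Y12.000
; layer 4
G0 Z21.000
G0 X24.000 Y12.000
G1 X19.482 Y21.382
G1 X9.330 Y23.699
G1 X1.188 Y17.207
G1 X1.188 Y6.793
G1 X9.330 Y0.301
G1 X19.482 Y2.618
G1 X24.000 Y12.000
M2 ; end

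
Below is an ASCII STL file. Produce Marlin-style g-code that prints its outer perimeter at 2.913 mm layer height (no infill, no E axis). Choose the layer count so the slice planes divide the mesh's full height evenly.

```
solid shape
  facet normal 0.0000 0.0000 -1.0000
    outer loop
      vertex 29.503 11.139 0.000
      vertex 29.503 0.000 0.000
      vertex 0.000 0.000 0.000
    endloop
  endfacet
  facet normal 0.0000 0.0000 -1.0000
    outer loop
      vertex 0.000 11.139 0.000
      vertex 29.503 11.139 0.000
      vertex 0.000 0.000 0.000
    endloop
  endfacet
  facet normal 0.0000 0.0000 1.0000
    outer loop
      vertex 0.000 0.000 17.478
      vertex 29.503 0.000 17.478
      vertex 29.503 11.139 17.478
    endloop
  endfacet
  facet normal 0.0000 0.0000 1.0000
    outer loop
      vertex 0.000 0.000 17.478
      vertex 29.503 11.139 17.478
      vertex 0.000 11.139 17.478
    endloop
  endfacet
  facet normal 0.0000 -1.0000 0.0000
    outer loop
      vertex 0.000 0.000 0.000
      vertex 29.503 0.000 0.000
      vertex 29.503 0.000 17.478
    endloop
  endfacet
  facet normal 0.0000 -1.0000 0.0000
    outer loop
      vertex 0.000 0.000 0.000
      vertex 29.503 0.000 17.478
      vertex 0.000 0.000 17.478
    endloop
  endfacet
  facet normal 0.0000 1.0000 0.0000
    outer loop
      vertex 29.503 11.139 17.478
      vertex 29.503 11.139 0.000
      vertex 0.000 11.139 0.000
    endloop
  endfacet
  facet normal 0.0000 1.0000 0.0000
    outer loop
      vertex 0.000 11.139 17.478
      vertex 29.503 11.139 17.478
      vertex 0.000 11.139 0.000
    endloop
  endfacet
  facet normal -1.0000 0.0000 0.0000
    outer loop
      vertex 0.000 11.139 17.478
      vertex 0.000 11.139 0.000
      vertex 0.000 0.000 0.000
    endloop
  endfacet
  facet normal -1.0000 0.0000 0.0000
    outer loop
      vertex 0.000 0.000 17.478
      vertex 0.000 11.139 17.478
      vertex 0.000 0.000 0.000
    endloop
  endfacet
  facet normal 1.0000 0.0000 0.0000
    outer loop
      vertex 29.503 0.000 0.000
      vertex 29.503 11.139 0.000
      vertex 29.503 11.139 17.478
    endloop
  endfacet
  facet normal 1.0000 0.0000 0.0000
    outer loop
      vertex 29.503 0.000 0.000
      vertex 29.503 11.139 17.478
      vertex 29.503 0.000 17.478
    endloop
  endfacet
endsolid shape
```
; perimeter-only toolpath
G21 ; units = mm
G90 ; absolute positioning
G28 ; home
; layer 1
G0 Z2.913
G0 X0.000 Y0.000
G1 X29.503 Y0.000
G1 X29.503 Y11.139
G1 X0.000 Y11.139
G1 X0.000 Y0.000
; layer 2
G0 Z5.826
G0 X0.000 Y0.000
G1 X29.503 Y0.000
G1 X29.503 Y11.139
G1 X0.000 Y11.139
G1 X0.000 Y0.000
; layer 3
G0 Z8.739
G0 X0.000 Y0.000
G1 X29.503 Y0.000
G1 X29.503 Y11.139
G1 X0.000 Y11.139
G1 X0.000 Y0.000
; layer 4
G0 Z11.652
G0 X0.000 Y0.000
G1 X29.503 Y0.000
G1 X29.503 Y11.139
G1 X0.000 Y11.139
G1 X0.000 Y0.000
; layer 5
G0 Z14.565
G0 X0.000 Y0.000
G1 X29.503 Y0.000
G1 X29.503 Y11.139
G1 X0.000 Y11.139
G1 X0.000 Y0.000
; layer 6
G0 Z17.478
G0 X0.000 Y0.000
G1 X29.503 Y0.000
G1 X29.503 Y11.139
G1 X0.000 Y11.139
G1 X0.000 Y0.000
M2 ; end

The solid is a rectangular box, roughly 29.5 × 11.1 mm footprint and 17.5 mm tall. Slicing at Δz = 2.913 mm — 6 equal slices spanning the solid's height, so layer i sits at z = i·h/6 — gives 6 non-empty perimeters. Each is a 4-segment closed polygon; G0 lifts to the layer z and rapids to the start vertex, then G1 traces the edges.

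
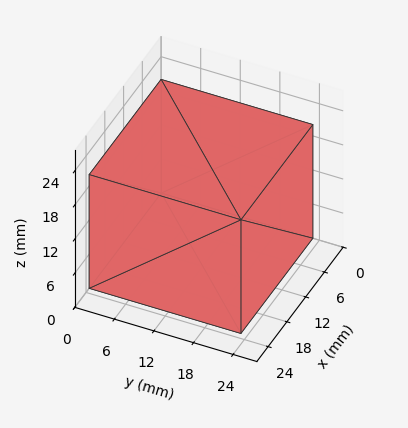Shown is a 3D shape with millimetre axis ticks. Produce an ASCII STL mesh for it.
Reading the render: the shape is a rectangular box, roughly 23 × 23 mm footprint and 20 mm tall (dimensions read to the nearest mm from the axis ticks). For the STL, each face is triangulated and given an outward normal.

solid part
  facet normal 0.0000 0.0000 -1.0000
    outer loop
      vertex 23.00 23.00 0.00
      vertex 23.00 0.00 0.00
      vertex 0.00 0.00 0.00
    endloop
  endfacet
  facet normal 0.0000 0.0000 -1.0000
    outer loop
      vertex 0.00 23.00 0.00
      vertex 23.00 23.00 0.00
      vertex 0.00 0.00 0.00
    endloop
  endfacet
  facet normal 0.0000 0.0000 1.0000
    outer loop
      vertex 0.00 0.00 20.00
      vertex 23.00 0.00 20.00
      vertex 23.00 23.00 20.00
    endloop
  endfacet
  facet normal 0.0000 0.0000 1.0000
    outer loop
      vertex 0.00 0.00 20.00
      vertex 23.00 23.00 20.00
      vertex 0.00 23.00 20.00
    endloop
  endfacet
  facet normal 0.0000 -1.0000 0.0000
    outer loop
      vertex 0.00 0.00 0.00
      vertex 23.00 0.00 0.00
      vertex 23.00 0.00 20.00
    endloop
  endfacet
  facet normal 0.0000 -1.0000 0.0000
    outer loop
      vertex 0.00 0.00 0.00
      vertex 23.00 0.00 20.00
      vertex 0.00 0.00 20.00
    endloop
  endfacet
  facet normal 0.0000 1.0000 0.0000
    outer loop
      vertex 23.00 23.00 20.00
      vertex 23.00 23.00 0.00
      vertex 0.00 23.00 0.00
    endloop
  endfacet
  facet normal 0.0000 1.0000 0.0000
    outer loop
      vertex 0.00 23.00 20.00
      vertex 23.00 23.00 20.00
      vertex 0.00 23.00 0.00
    endloop
  endfacet
  facet normal -1.0000 0.0000 0.0000
    outer loop
      vertex 0.00 23.00 20.00
      vertex 0.00 23.00 0.00
      vertex 0.00 0.00 0.00
    endloop
  endfacet
  facet normal -1.0000 0.0000 0.0000
    outer loop
      vertex 0.00 0.00 20.00
      vertex 0.00 23.00 20.00
      vertex 0.00 0.00 0.00
    endloop
  endfacet
  facet normal 1.0000 0.0000 0.0000
    outer loop
      vertex 23.00 0.00 0.00
      vertex 23.00 23.00 0.00
      vertex 23.00 23.00 20.00
    endloop
  endfacet
  facet normal 1.0000 0.0000 0.0000
    outer loop
      vertex 23.00 0.00 0.00
      vertex 23.00 23.00 20.00
      vertex 23.00 0.00 20.00
    endloop
  endfacet
endsolid part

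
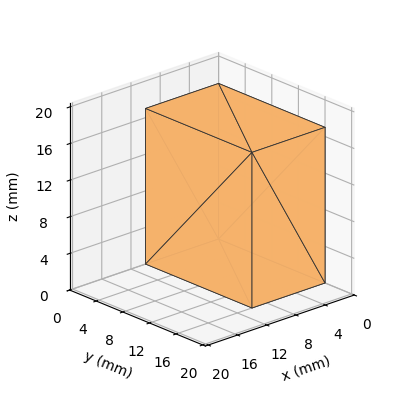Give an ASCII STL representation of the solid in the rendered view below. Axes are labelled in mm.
Reading the render: the shape is a rectangular box, roughly 10 × 16 mm footprint and 17 mm tall (dimensions read to the nearest mm from the axis ticks). For the STL, each face is triangulated and given an outward normal.

solid part
  facet normal 0.0000 0.0000 -1.0000
    outer loop
      vertex 10.000 16.000 0.000
      vertex 10.000 0.000 0.000
      vertex 0.000 0.000 0.000
    endloop
  endfacet
  facet normal 0.0000 0.0000 -1.0000
    outer loop
      vertex 0.000 16.000 0.000
      vertex 10.000 16.000 0.000
      vertex 0.000 0.000 0.000
    endloop
  endfacet
  facet normal 0.0000 0.0000 1.0000
    outer loop
      vertex 0.000 0.000 17.000
      vertex 10.000 0.000 17.000
      vertex 10.000 16.000 17.000
    endloop
  endfacet
  facet normal 0.0000 0.0000 1.0000
    outer loop
      vertex 0.000 0.000 17.000
      vertex 10.000 16.000 17.000
      vertex 0.000 16.000 17.000
    endloop
  endfacet
  facet normal 0.0000 -1.0000 0.0000
    outer loop
      vertex 0.000 0.000 0.000
      vertex 10.000 0.000 0.000
      vertex 10.000 0.000 17.000
    endloop
  endfacet
  facet normal 0.0000 -1.0000 0.0000
    outer loop
      vertex 0.000 0.000 0.000
      vertex 10.000 0.000 17.000
      vertex 0.000 0.000 17.000
    endloop
  endfacet
  facet normal 0.0000 1.0000 0.0000
    outer loop
      vertex 10.000 16.000 17.000
      vertex 10.000 16.000 0.000
      vertex 0.000 16.000 0.000
    endloop
  endfacet
  facet normal 0.0000 1.0000 0.0000
    outer loop
      vertex 0.000 16.000 17.000
      vertex 10.000 16.000 17.000
      vertex 0.000 16.000 0.000
    endloop
  endfacet
  facet normal -1.0000 0.0000 0.0000
    outer loop
      vertex 0.000 16.000 17.000
      vertex 0.000 16.000 0.000
      vertex 0.000 0.000 0.000
    endloop
  endfacet
  facet normal -1.0000 0.0000 0.0000
    outer loop
      vertex 0.000 0.000 17.000
      vertex 0.000 16.000 17.000
      vertex 0.000 0.000 0.000
    endloop
  endfacet
  facet normal 1.0000 0.0000 0.0000
    outer loop
      vertex 10.000 0.000 0.000
      vertex 10.000 16.000 0.000
      vertex 10.000 16.000 17.000
    endloop
  endfacet
  facet normal 1.0000 0.0000 0.0000
    outer loop
      vertex 10.000 0.000 0.000
      vertex 10.000 16.000 17.000
      vertex 10.000 0.000 17.000
    endloop
  endfacet
endsolid part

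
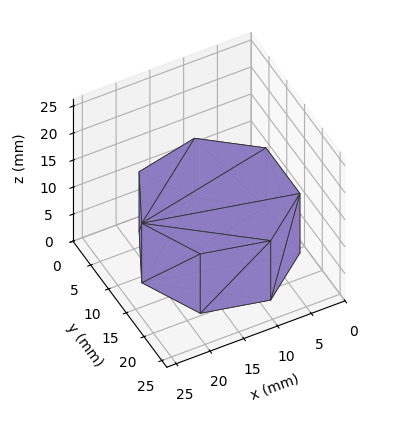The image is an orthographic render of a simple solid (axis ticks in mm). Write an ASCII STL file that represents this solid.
Reading the render: the shape is a regular 7-sided prism (a cylinder approximated with 7 flat sides), circumscribed radius ≈ 11 mm, height ≈ 11 mm (dimensions read to the nearest mm from the axis ticks). For the STL, each face is triangulated and given an outward normal.

solid part
  facet normal 0.0000 0.0000 -1.0000
    outer loop
      vertex 8.552 21.724 0.000
      vertex 17.858 19.600 0.000
      vertex 22.000 11.000 0.000
    endloop
  endfacet
  facet normal 0.0000 0.0000 -1.0000
    outer loop
      vertex 1.089 15.773 0.000
      vertex 8.552 21.724 0.000
      vertex 22.000 11.000 0.000
    endloop
  endfacet
  facet normal 0.0000 0.0000 -1.0000
    outer loop
      vertex 1.089 6.227 0.000
      vertex 1.089 15.773 0.000
      vertex 22.000 11.000 0.000
    endloop
  endfacet
  facet normal 0.0000 0.0000 -1.0000
    outer loop
      vertex 8.552 0.276 0.000
      vertex 1.089 6.227 0.000
      vertex 22.000 11.000 0.000
    endloop
  endfacet
  facet normal 0.0000 0.0000 -1.0000
    outer loop
      vertex 17.858 2.400 0.000
      vertex 8.552 0.276 0.000
      vertex 22.000 11.000 0.000
    endloop
  endfacet
  facet normal 0.0000 0.0000 1.0000
    outer loop
      vertex 22.000 11.000 11.000
      vertex 17.858 19.600 11.000
      vertex 8.552 21.724 11.000
    endloop
  endfacet
  facet normal 0.0000 0.0000 1.0000
    outer loop
      vertex 22.000 11.000 11.000
      vertex 8.552 21.724 11.000
      vertex 1.089 15.773 11.000
    endloop
  endfacet
  facet normal 0.0000 0.0000 1.0000
    outer loop
      vertex 22.000 11.000 11.000
      vertex 1.089 15.773 11.000
      vertex 1.089 6.227 11.000
    endloop
  endfacet
  facet normal 0.0000 0.0000 1.0000
    outer loop
      vertex 22.000 11.000 11.000
      vertex 1.089 6.227 11.000
      vertex 8.552 0.276 11.000
    endloop
  endfacet
  facet normal 0.0000 0.0000 1.0000
    outer loop
      vertex 22.000 11.000 11.000
      vertex 8.552 0.276 11.000
      vertex 17.858 2.400 11.000
    endloop
  endfacet
  facet normal 0.9010 0.4339 0.0000
    outer loop
      vertex 22.000 11.000 0.000
      vertex 17.858 19.600 0.000
      vertex 17.858 19.600 11.000
    endloop
  endfacet
  facet normal 0.9010 0.4339 0.0000
    outer loop
      vertex 22.000 11.000 0.000
      vertex 17.858 19.600 11.000
      vertex 22.000 11.000 11.000
    endloop
  endfacet
  facet normal 0.2225 0.9749 0.0000
    outer loop
      vertex 17.858 19.600 0.000
      vertex 8.552 21.724 0.000
      vertex 8.552 21.724 11.000
    endloop
  endfacet
  facet normal 0.2225 0.9749 0.0000
    outer loop
      vertex 17.858 19.600 0.000
      vertex 8.552 21.724 11.000
      vertex 17.858 19.600 11.000
    endloop
  endfacet
  facet normal -0.6235 0.7819 0.0000
    outer loop
      vertex 8.552 21.724 0.000
      vertex 1.089 15.773 0.000
      vertex 1.089 15.773 11.000
    endloop
  endfacet
  facet normal -0.6235 0.7819 0.0000
    outer loop
      vertex 8.552 21.724 0.000
      vertex 1.089 15.773 11.000
      vertex 8.552 21.724 11.000
    endloop
  endfacet
  facet normal -1.0000 0.0000 0.0000
    outer loop
      vertex 1.089 15.773 0.000
      vertex 1.089 6.227 0.000
      vertex 1.089 6.227 11.000
    endloop
  endfacet
  facet normal -1.0000 0.0000 0.0000
    outer loop
      vertex 1.089 15.773 0.000
      vertex 1.089 6.227 11.000
      vertex 1.089 15.773 11.000
    endloop
  endfacet
  facet normal -0.6235 -0.7819 0.0000
    outer loop
      vertex 1.089 6.227 0.000
      vertex 8.552 0.276 0.000
      vertex 8.552 0.276 11.000
    endloop
  endfacet
  facet normal -0.6235 -0.7819 0.0000
    outer loop
      vertex 1.089 6.227 0.000
      vertex 8.552 0.276 11.000
      vertex 1.089 6.227 11.000
    endloop
  endfacet
  facet normal 0.2225 -0.9749 0.0000
    outer loop
      vertex 8.552 0.276 0.000
      vertex 17.858 2.400 0.000
      vertex 17.858 2.400 11.000
    endloop
  endfacet
  facet normal 0.2225 -0.9749 0.0000
    outer loop
      vertex 8.552 0.276 0.000
      vertex 17.858 2.400 11.000
      vertex 8.552 0.276 11.000
    endloop
  endfacet
  facet normal 0.9010 -0.4339 0.0000
    outer loop
      vertex 17.858 2.400 0.000
      vertex 22.000 11.000 0.000
      vertex 22.000 11.000 11.000
    endloop
  endfacet
  facet normal 0.9010 -0.4339 0.0000
    outer loop
      vertex 17.858 2.400 0.000
      vertex 22.000 11.000 11.000
      vertex 17.858 2.400 11.000
    endloop
  endfacet
endsolid part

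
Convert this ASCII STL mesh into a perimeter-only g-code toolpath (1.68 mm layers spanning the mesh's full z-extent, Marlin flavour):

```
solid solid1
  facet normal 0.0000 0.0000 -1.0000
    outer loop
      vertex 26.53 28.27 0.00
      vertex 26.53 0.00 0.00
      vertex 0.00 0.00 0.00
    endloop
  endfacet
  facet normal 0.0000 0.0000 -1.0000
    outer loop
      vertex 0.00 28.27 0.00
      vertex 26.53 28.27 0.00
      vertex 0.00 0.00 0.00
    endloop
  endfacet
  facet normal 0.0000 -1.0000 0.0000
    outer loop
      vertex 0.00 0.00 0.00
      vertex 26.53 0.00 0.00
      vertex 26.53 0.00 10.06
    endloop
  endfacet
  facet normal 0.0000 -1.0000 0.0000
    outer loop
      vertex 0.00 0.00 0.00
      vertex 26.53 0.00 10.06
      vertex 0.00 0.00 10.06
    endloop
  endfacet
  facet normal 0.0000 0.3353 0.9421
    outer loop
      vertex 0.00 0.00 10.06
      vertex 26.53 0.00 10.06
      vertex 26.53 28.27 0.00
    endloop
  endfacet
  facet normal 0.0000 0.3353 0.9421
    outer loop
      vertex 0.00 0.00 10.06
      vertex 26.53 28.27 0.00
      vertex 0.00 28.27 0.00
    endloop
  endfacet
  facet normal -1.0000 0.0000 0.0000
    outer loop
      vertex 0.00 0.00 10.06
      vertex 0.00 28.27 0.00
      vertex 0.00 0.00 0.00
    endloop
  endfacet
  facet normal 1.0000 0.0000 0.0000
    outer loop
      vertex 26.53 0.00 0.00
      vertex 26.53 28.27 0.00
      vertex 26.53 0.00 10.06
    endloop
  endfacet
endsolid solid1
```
; perimeter-only toolpath
G21 ; units = mm
G90 ; absolute positioning
G28 ; home
; layer 1
G0 Z1.68
G0 X0.00 Y0.00
G1 X26.53 Y0.00
G1 X26.53 Y23.56
G1 X0.00 Y23.56
G1 X0.00 Y0.00
; layer 2
G0 Z3.35
G0 X0.00 Y0.00
G1 X26.53 Y0.00
G1 X26.53 Y18.85
G1 X0.00 Y18.85
G1 X0.00 Y0.00
; layer 3
G0 Z5.03
G0 X0.00 Y0.00
G1 X26.53 Y0.00
G1 X26.53 Y14.13
G1 X0.00 Y14.13
G1 X0.00 Y0.00
; layer 4
G0 Z6.71
G0 X0.00 Y0.00
G1 X26.53 Y0.00
G1 X26.53 Y9.42
G1 X0.00 Y9.42
G1 X0.00 Y0.00
; layer 5
G0 Z8.38
G0 X0.00 Y0.00
G1 X26.53 Y0.00
G1 X26.53 Y4.71
G1 X0.00 Y4.71
G1 X0.00 Y0.00
M2 ; end

The solid is a wedge (ramp): 26.5 × 28.3 mm base, rising to 10.1 mm along the y=0 edge and sloping linearly to z=0 at y=28.3. Slicing at Δz = 1.68 mm — 6 equal slices spanning the solid's height, so layer i sits at z = i·h/6 — gives 5 non-empty perimeters. Each is a 4-segment closed polygon; G0 lifts to the layer z and rapids to the start vertex, then G1 traces the edges. The cross-section shrinks linearly with z (the slice at the apex is degenerate and omitted).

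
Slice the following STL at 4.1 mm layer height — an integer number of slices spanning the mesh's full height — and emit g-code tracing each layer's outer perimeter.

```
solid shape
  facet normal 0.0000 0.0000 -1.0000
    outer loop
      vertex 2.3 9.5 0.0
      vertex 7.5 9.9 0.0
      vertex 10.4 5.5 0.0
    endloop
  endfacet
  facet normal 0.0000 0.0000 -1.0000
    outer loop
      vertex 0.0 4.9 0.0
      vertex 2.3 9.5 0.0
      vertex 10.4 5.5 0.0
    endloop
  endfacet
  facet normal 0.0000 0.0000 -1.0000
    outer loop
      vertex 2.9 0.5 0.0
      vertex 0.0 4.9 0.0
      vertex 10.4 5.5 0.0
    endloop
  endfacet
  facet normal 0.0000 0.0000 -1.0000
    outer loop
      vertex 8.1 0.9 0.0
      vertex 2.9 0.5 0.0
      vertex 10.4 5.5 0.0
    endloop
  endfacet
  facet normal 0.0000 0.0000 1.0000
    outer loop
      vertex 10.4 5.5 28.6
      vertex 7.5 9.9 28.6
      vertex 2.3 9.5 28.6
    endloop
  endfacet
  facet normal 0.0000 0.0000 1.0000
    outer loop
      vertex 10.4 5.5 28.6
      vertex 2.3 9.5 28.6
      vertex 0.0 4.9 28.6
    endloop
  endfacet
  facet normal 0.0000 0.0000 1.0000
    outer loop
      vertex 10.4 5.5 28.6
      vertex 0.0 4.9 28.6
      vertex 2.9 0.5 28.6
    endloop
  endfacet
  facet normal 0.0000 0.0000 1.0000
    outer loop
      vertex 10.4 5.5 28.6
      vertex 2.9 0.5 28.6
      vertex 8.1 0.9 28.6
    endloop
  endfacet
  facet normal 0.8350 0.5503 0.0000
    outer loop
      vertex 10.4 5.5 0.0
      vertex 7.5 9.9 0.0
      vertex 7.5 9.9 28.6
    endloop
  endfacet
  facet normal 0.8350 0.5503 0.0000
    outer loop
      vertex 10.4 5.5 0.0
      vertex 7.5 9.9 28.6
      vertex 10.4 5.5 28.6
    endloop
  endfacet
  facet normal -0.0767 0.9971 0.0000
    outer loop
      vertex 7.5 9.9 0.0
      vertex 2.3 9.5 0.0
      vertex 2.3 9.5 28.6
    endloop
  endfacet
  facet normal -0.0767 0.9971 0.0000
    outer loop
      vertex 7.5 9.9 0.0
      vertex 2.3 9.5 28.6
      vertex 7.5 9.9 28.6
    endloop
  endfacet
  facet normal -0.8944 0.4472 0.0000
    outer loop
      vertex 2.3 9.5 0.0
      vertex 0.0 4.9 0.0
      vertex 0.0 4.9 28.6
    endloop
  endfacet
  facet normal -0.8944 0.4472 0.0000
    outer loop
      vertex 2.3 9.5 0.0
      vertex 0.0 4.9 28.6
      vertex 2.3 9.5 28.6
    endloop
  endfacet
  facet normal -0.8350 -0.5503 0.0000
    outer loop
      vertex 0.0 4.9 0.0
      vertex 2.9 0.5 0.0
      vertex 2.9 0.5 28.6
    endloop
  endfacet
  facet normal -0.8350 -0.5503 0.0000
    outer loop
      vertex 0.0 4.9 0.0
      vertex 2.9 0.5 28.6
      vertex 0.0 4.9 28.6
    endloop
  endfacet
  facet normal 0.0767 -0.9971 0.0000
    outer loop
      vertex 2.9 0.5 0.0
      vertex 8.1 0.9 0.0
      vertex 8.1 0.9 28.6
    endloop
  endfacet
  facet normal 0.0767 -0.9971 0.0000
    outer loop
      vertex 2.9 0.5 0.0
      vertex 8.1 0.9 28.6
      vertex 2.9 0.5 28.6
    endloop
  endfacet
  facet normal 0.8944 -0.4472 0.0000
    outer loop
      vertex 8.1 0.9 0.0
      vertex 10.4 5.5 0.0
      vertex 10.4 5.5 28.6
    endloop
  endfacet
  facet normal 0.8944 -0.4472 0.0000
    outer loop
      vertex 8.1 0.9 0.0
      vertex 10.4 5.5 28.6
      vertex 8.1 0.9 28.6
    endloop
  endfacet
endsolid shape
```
; perimeter-only toolpath
G21 ; units = mm
G90 ; absolute positioning
G28 ; home
; layer 1
G0 Z4.1
G0 X10.4 Y5.5
G1 X7.5 Y9.9
G1 X2.3 Y9.5
G1 X0.0 Y4.9
G1 X2.9 Y0.5
G1 X8.1 Y0.9
G1 X10.4 Y5.5
; layer 2
G0 Z8.2
G0 X10.4 Y5.5
G1 X7.5 Y9.9
G1 X2.3 Y9.5
G1 X0.0 Y4.9
G1 X2.9 Y0.5
G1 X8.1 Y0.9
G1 X10.4 Y5.5
; layer 3
G0 Z12.3
G0 X10.4 Y5.5
G1 X7.5 Y9.9
G1 X2.3 Y9.5
G1 X0.0 Y4.9
G1 X2.9 Y0.5
G1 X8.1 Y0.9
G1 X10.4 Y5.5
; layer 4
G0 Z16.3
G0 X10.4 Y5.5
G1 X7.5 Y9.9
G1 X2.3 Y9.5
G1 X0.0 Y4.9
G1 X2.9 Y0.5
G1 X8.1 Y0.9
G1 X10.4 Y5.5
; layer 5
G0 Z20.4
G0 X10.4 Y5.5
G1 X7.5 Y9.9
G1 X2.3 Y9.5
G1 X0.0 Y4.9
G1 X2.9 Y0.5
G1 X8.1 Y0.9
G1 X10.4 Y5.5
; layer 6
G0 Z24.5
G0 X10.4 Y5.5
G1 X7.5 Y9.9
G1 X2.3 Y9.5
G1 X0.0 Y4.9
G1 X2.9 Y0.5
G1 X8.1 Y0.9
G1 X10.4 Y5.5
; layer 7
G0 Z28.6
G0 X10.4 Y5.5
G1 X7.5 Y9.9
G1 X2.3 Y9.5
G1 X0.0 Y4.9
G1 X2.9 Y0.5
G1 X8.1 Y0.9
G1 X10.4 Y5.5
M2 ; end

The solid is a regular 6-sided prism (a cylinder approximated with 6 flat sides), circumscribed radius ≈ 5.2 mm, height ≈ 28.6 mm. Slicing at Δz = 4.1 mm — 7 equal slices spanning the solid's height, so layer i sits at z = i·h/7 — gives 7 non-empty perimeters. Each is a 6-segment closed polygon; G0 lifts to the layer z and rapids to the start vertex, then G1 traces the edges.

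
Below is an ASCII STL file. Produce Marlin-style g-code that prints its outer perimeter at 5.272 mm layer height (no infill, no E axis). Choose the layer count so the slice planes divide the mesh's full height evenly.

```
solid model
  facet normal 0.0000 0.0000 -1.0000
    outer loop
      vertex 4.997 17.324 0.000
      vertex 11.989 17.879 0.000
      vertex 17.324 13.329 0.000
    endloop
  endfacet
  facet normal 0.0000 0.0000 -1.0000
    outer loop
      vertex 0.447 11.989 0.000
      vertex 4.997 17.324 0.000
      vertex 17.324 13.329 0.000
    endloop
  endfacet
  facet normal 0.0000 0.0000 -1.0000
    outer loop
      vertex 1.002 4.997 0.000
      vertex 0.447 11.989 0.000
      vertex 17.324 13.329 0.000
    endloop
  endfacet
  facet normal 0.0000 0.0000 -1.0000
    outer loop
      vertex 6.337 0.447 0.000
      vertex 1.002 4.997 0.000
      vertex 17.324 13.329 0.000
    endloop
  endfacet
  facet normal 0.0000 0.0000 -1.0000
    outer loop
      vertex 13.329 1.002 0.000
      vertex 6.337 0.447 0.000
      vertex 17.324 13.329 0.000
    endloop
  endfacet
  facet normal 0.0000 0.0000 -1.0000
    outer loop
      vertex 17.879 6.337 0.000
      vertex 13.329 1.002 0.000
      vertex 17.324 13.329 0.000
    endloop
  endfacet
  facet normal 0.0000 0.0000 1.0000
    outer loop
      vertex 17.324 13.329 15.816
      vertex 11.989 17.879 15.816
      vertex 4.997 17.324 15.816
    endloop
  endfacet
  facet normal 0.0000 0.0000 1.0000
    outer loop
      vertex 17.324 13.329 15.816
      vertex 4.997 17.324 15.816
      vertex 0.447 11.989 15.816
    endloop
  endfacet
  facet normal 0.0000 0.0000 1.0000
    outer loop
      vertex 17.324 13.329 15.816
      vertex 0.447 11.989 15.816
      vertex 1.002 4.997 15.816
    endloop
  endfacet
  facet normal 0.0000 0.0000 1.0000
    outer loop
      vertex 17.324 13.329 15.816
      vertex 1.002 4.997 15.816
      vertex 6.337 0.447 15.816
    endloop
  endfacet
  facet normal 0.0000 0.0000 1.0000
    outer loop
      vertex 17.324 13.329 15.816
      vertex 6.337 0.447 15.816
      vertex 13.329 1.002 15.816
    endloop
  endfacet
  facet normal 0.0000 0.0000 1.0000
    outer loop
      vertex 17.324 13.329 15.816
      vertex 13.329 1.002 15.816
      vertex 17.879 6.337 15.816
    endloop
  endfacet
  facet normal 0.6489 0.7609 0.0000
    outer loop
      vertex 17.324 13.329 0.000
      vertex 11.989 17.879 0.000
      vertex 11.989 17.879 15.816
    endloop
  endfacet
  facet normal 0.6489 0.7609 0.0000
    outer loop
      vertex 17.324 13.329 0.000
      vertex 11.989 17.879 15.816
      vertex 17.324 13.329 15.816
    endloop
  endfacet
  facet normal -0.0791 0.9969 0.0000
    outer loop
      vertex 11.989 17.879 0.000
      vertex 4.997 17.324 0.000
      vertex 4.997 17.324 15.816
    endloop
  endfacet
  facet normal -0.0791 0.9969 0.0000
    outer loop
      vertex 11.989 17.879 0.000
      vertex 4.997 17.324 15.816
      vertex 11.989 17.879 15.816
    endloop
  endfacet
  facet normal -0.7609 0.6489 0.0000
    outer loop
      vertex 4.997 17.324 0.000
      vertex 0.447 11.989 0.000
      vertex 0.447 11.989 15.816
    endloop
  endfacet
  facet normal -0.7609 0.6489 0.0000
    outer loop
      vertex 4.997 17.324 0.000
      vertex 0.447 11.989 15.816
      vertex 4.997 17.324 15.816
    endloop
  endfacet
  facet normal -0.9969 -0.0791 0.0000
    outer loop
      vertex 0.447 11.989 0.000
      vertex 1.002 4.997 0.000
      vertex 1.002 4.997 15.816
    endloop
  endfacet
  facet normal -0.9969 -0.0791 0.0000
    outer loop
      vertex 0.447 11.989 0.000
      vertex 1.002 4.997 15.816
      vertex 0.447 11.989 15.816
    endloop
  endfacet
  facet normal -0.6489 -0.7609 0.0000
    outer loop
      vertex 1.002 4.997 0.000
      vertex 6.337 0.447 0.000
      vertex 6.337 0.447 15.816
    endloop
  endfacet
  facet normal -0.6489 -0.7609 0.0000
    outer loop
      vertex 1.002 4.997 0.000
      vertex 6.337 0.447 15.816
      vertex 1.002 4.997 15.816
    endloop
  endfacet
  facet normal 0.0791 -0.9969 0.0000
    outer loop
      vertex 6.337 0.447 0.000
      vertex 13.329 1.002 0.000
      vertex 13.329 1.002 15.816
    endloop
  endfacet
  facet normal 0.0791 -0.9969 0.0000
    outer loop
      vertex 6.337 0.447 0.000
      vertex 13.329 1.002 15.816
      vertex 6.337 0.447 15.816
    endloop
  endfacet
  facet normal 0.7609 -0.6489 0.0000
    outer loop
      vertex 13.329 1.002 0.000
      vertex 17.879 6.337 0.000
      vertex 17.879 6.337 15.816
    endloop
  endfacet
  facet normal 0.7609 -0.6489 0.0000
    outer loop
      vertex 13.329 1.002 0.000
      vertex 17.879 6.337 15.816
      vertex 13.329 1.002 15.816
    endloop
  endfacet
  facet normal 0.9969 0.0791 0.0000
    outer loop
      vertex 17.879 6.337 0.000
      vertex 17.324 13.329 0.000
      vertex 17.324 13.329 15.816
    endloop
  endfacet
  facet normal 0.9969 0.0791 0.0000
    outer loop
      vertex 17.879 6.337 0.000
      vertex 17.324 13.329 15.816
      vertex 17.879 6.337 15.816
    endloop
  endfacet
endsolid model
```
; perimeter-only toolpath
G21 ; units = mm
G90 ; absolute positioning
G28 ; home
; layer 1
G0 Z5.272
G0 X17.324 Y13.329
G1 X11.989 Y17.879
G1 X4.997 Y17.324
G1 X0.447 Y11.989
G1 X1.002 Y4.997
G1 X6.337 Y0.447
G1 X13.329 Y1.002
G1 X17.879 Y6.337
G1 X17.324 Y13.329
; layer 2
G0 Z10.544
G0 X17.324 Y13.329
G1 X11.989 Y17.879
G1 X4.997 Y17.324
G1 X0.447 Y11.989
G1 X1.002 Y4.997
G1 X6.337 Y0.447
G1 X13.329 Y1.002
G1 X17.879 Y6.337
G1 X17.324 Y13.329
; layer 3
G0 Z15.816
G0 X17.324 Y13.329
G1 X11.989 Y17.879
G1 X4.997 Y17.324
G1 X0.447 Y11.989
G1 X1.002 Y4.997
G1 X6.337 Y0.447
G1 X13.329 Y1.002
G1 X17.879 Y6.337
G1 X17.324 Y13.329
M2 ; end

The solid is a regular 8-sided prism (a cylinder approximated with 8 flat sides), circumscribed radius ≈ 9.16 mm, height ≈ 15.8 mm. Slicing at Δz = 5.272 mm — 3 equal slices spanning the solid's height, so layer i sits at z = i·h/3 — gives 3 non-empty perimeters. Each is a 8-segment closed polygon; G0 lifts to the layer z and rapids to the start vertex, then G1 traces the edges.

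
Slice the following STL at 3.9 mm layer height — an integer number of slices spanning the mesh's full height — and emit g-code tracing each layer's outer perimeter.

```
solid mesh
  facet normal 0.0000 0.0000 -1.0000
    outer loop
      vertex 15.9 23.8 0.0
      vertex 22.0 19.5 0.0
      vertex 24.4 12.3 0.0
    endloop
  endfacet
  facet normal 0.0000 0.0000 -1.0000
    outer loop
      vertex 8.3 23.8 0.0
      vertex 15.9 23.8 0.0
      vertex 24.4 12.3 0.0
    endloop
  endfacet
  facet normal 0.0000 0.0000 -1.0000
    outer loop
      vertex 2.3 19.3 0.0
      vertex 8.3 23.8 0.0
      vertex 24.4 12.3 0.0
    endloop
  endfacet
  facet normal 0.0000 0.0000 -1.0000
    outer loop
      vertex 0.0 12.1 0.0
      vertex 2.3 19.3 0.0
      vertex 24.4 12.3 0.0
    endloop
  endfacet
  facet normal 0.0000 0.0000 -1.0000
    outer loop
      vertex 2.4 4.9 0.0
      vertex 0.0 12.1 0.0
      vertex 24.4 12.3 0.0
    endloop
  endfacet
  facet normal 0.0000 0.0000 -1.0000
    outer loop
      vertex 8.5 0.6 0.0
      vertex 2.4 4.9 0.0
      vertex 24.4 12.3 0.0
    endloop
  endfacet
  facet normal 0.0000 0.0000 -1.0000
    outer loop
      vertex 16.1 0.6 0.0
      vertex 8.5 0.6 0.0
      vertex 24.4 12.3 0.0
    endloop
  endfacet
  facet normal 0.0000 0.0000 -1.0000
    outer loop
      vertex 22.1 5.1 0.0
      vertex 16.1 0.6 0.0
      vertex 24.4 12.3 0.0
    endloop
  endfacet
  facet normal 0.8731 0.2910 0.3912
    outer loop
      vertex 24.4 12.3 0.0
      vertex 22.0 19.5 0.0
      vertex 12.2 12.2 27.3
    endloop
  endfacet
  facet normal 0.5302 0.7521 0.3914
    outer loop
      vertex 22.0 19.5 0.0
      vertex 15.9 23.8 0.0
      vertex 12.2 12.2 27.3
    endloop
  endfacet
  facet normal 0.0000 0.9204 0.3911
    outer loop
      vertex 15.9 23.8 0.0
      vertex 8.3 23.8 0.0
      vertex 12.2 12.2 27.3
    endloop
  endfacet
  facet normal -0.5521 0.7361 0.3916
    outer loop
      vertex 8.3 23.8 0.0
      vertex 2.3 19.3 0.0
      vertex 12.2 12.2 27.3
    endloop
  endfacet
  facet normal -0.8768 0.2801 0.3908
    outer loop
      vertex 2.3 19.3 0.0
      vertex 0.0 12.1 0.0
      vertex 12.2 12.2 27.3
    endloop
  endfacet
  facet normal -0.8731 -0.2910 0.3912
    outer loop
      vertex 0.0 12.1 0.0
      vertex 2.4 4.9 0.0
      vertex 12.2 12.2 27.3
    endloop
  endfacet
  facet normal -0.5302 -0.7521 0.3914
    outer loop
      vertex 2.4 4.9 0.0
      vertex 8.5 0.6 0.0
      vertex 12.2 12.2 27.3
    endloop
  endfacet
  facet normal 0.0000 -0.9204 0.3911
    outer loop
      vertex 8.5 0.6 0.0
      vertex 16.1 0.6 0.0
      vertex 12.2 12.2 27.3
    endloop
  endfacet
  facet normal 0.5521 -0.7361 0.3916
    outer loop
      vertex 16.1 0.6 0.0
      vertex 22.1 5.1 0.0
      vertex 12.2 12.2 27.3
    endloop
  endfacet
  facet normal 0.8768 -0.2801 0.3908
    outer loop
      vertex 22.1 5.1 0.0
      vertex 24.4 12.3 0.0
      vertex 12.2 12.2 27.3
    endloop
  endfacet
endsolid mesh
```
; perimeter-only toolpath
G21 ; units = mm
G90 ; absolute positioning
G28 ; home
; layer 1
G0 Z3.9
G0 X22.7 Y12.3
G1 X20.6 Y18.5
G1 X15.4 Y22.1
G1 X8.9 Y22.1
G1 X3.7 Y18.3
G1 X1.7 Y12.1
G1 X3.8 Y5.9
G1 X9.0 Y2.3
G1 X15.5 Y2.3
G1 X20.7 Y6.1
G1 X22.7 Y12.3
; layer 2
G0 Z7.8
G0 X20.9 Y12.3
G1 X19.2 Y17.4
G1 X14.8 Y20.5
G1 X9.4 Y20.5
G1 X5.1 Y17.3
G1 X3.5 Y12.1
G1 X5.2 Y7.0
G1 X9.6 Y3.9
G1 X15.0 Y3.9
G1 X19.3 Y7.1
G1 X20.9 Y12.3
; layer 3
G0 Z11.7
G0 X19.2 Y12.3
G1 X17.8 Y16.4
G1 X14.3 Y18.8
G1 X10.0 Y18.8
G1 X6.5 Y16.3
G1 X5.2 Y12.1
G1 X6.6 Y8.0
G1 X10.1 Y5.6
G1 X14.4 Y5.6
G1 X17.9 Y8.1
G1 X19.2 Y12.3
; layer 4
G0 Z15.6
G0 X17.4 Y12.2
G1 X16.4 Y15.3
G1 X13.8 Y17.2
G1 X10.5 Y17.2
G1 X8.0 Y15.2
G1 X7.0 Y12.2
G1 X8.0 Y9.1
G1 X10.6 Y7.2
G1 X13.9 Y7.2
G1 X16.4 Y9.2
G1 X17.4 Y12.2
; layer 5
G0 Z19.5
G0 X15.7 Y12.2
G1 X15.0 Y14.3
G1 X13.3 Y15.5
G1 X11.1 Y15.5
G1 X9.4 Y14.2
G1 X8.7 Y12.2
G1 X9.4 Y10.1
G1 X11.1 Y8.9
G1 X13.3 Y8.9
G1 X15.0 Y10.2
G1 X15.7 Y12.2
; layer 6
G0 Z23.4
G0 X13.9 Y12.2
G1 X13.6 Y13.2
G1 X12.7 Y13.9
G1 X11.6 Y13.9
G1 X10.8 Y13.2
G1 X10.5 Y12.2
G1 X10.8 Y11.2
G1 X11.7 Y10.5
G1 X12.8 Y10.5
G1 X13.6 Y11.2
G1 X13.9 Y12.2
M2 ; end

The solid is a regular 10-sided pyramid, base circumscribed radius ≈ 12.2 mm, apex at z ≈ 27.3 mm. Slicing at Δz = 3.9 mm — 7 equal slices spanning the solid's height, so layer i sits at z = i·h/7 — gives 6 non-empty perimeters. Each is a 10-segment closed polygon; G0 lifts to the layer z and rapids to the start vertex, then G1 traces the edges. The cross-section shrinks linearly with z (the slice at the apex is degenerate and omitted).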